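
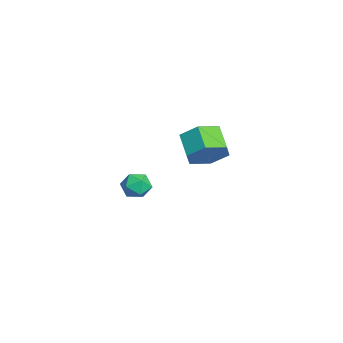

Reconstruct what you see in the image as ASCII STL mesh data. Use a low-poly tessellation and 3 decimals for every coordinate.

solid 
facet normal 0.820 0.163 -0.548
outer loop
vertex -1.257 0.666 3.067
vertex -1.862 0.851 2.217
vertex -1.592 1.65 2.859
endloop
endfacet
facet normal 0.477 0.334 0.813
outer loop
vertex -1.257 0.666 3.067
vertex -1.592 1.65 2.859
vertex -2.372 0.445 3.813
endloop
endfacet
facet normal 0.477 0.334 0.813
outer loop
vertex -2.372 0.445 3.813
vertex -1.592 1.65 2.859
vertex -2.707 1.429 3.605
endloop
endfacet
facet normal -0.820 -0.163 0.549
outer loop
vertex -2.372 0.445 3.813
vertex -2.707 1.429 3.605
vertex -2.978 0.629 2.963
endloop
endfacet
facet normal 0.821 0.163 -0.548
outer loop
vertex -1.592 1.65 2.859
vertex -1.862 0.851 2.217
vertex -2.197 1.835 2.008
endloop
endfacet
facet normal -0.035 0.971 0.236
outer loop
vertex -1.592 1.65 2.859
vertex -2.197 1.835 2.008
vertex -2.707 1.429 3.605
endloop
endfacet
facet normal -0.036 0.971 0.235
outer loop
vertex -2.707 1.429 3.605
vertex -2.197 1.835 2.008
vertex -3.313 1.613 2.754
endloop
endfacet
facet normal -0.820 -0.163 0.549
outer loop
vertex -2.707 1.429 3.605
vertex -3.313 1.613 2.754
vertex -2.978 0.629 2.963
endloop
endfacet
facet normal 0.820 0.162 -0.549
outer loop
vertex -2.197 1.835 2.008
vertex -1.862 0.851 2.217
vertex -2.468 1.035 1.367
endloop
endfacet
facet normal -0.512 0.636 -0.577
outer loop
vertex -2.197 1.835 2.008
vertex -2.468 1.035 1.367
vertex -3.313 1.613 2.754
endloop
endfacet
facet normal -0.512 0.636 -0.577
outer loop
vertex -3.313 1.613 2.754
vertex -2.468 1.035 1.367
vertex -3.583 0.814 2.113
endloop
endfacet
facet normal -0.820 -0.163 0.548
outer loop
vertex -3.313 1.613 2.754
vertex -3.583 0.814 2.113
vertex -2.978 0.629 2.963
endloop
endfacet
facet normal 0.820 0.163 -0.549
outer loop
vertex -2.468 1.035 1.367
vertex -1.862 0.851 2.217
vertex -2.133 0.051 1.575
endloop
endfacet
facet normal -0.477 -0.334 -0.813
outer loop
vertex -2.468 1.035 1.367
vertex -2.133 0.051 1.575
vertex -3.583 0.814 2.113
endloop
endfacet
facet normal -0.477 -0.334 -0.813
outer loop
vertex -3.583 0.814 2.113
vertex -2.133 0.051 1.575
vertex -3.248 -0.17 2.321
endloop
endfacet
facet normal -0.820 -0.163 0.548
outer loop
vertex -3.583 0.814 2.113
vertex -3.248 -0.17 2.321
vertex -2.978 0.629 2.963
endloop
endfacet
facet normal 0.820 0.163 -0.549
outer loop
vertex -2.133 0.051 1.575
vertex -1.862 0.851 2.217
vertex -1.527 -0.133 2.426
endloop
endfacet
facet normal 0.035 -0.971 -0.235
outer loop
vertex -2.133 0.051 1.575
vertex -1.527 -0.133 2.426
vertex -3.248 -0.17 2.321
endloop
endfacet
facet normal 0.035 -0.971 -0.236
outer loop
vertex -3.248 -0.17 2.321
vertex -1.527 -0.133 2.426
vertex -2.643 -0.355 3.172
endloop
endfacet
facet normal -0.821 -0.163 0.548
outer loop
vertex -3.248 -0.17 2.321
vertex -2.643 -0.355 3.172
vertex -2.978 0.629 2.963
endloop
endfacet
facet normal 0.820 0.163 -0.548
outer loop
vertex -1.527 -0.133 2.426
vertex -1.862 0.851 2.217
vertex -1.257 0.666 3.067
endloop
endfacet
facet normal 0.512 -0.636 0.577
outer loop
vertex -1.527 -0.133 2.426
vertex -1.257 0.666 3.067
vertex -2.643 -0.355 3.172
endloop
endfacet
facet normal 0.512 -0.636 0.577
outer loop
vertex -2.643 -0.355 3.172
vertex -1.257 0.666 3.067
vertex -2.372 0.445 3.813
endloop
endfacet
facet normal -0.820 -0.162 0.549
outer loop
vertex -2.643 -0.355 3.172
vertex -2.372 0.445 3.813
vertex -2.978 0.629 2.963
endloop
endfacet
facet normal 0.011 0.215 0.977
outer loop
vertex 2.719 -2.244 3.763
vertex 2.886 -2.934 3.913
vertex 3.414 -2.449 3.8
endloop
endfacet
facet normal 0.200 0.783 0.589
outer loop
vertex 2.719 -2.244 3.763
vertex 3.414 -2.449 3.8
vertex 3.196 -1.999 3.275
endloop
endfacet
facet normal -0.335 0.932 0.141
outer loop
vertex 2.719 -2.244 3.763
vertex 3.196 -1.999 3.275
vertex 2.533 -2.205 3.063
endloop
endfacet
facet normal -0.854 0.455 0.252
outer loop
vertex 2.719 -2.244 3.763
vertex 2.533 -2.205 3.063
vertex 2.342 -2.783 3.458
endloop
endfacet
facet normal -0.640 0.012 0.769
outer loop
vertex 2.719 -2.244 3.763
vertex 2.342 -2.783 3.458
vertex 2.886 -2.934 3.913
endloop
endfacet
facet normal 0.771 0.605 0.199
outer loop
vertex 3.196 -1.999 3.275
vertex 3.414 -2.449 3.8
vertex 3.658 -2.537 3.122
endloop
endfacet
facet normal 0.466 -0.314 0.827
outer loop
vertex 3.414 -2.449 3.8
vertex 2.886 -2.934 3.913
vertex 3.467 -3.115 3.517
endloop
endfacet
facet normal -0.588 -0.644 0.489
outer loop
vertex 2.886 -2.934 3.913
vertex 2.342 -2.783 3.458
vertex 2.804 -3.321 3.305
endloop
endfacet
facet normal -0.935 0.073 -0.346
outer loop
vertex 2.342 -2.783 3.458
vertex 2.533 -2.205 3.063
vertex 2.586 -2.871 2.78
endloop
endfacet
facet normal -0.095 0.846 -0.525
outer loop
vertex 2.533 -2.205 3.063
vertex 3.196 -1.999 3.275
vertex 3.114 -2.386 2.667
endloop
endfacet
facet normal 0.854 -0.455 -0.252
outer loop
vertex 3.281 -3.076 2.817
vertex 3.658 -2.537 3.122
vertex 3.467 -3.115 3.517
endloop
endfacet
facet normal 0.335 -0.932 -0.141
outer loop
vertex 3.281 -3.076 2.817
vertex 3.467 -3.115 3.517
vertex 2.804 -3.321 3.305
endloop
endfacet
facet normal -0.200 -0.783 -0.589
outer loop
vertex 3.281 -3.076 2.817
vertex 2.804 -3.321 3.305
vertex 2.586 -2.871 2.78
endloop
endfacet
facet normal -0.011 -0.215 -0.977
outer loop
vertex 3.281 -3.076 2.817
vertex 2.586 -2.871 2.78
vertex 3.114 -2.386 2.667
endloop
endfacet
facet normal 0.640 -0.012 -0.769
outer loop
vertex 3.281 -3.076 2.817
vertex 3.114 -2.386 2.667
vertex 3.658 -2.537 3.122
endloop
endfacet
facet normal 0.935 -0.073 0.346
outer loop
vertex 3.467 -3.115 3.517
vertex 3.658 -2.537 3.122
vertex 3.414 -2.449 3.8
endloop
endfacet
facet normal 0.095 -0.846 0.525
outer loop
vertex 2.804 -3.321 3.305
vertex 3.467 -3.115 3.517
vertex 2.886 -2.934 3.913
endloop
endfacet
facet normal -0.771 -0.605 -0.199
outer loop
vertex 2.586 -2.871 2.78
vertex 2.804 -3.321 3.305
vertex 2.342 -2.783 3.458
endloop
endfacet
facet normal -0.466 0.314 -0.827
outer loop
vertex 3.114 -2.386 2.667
vertex 2.586 -2.871 2.78
vertex 2.533 -2.205 3.063
endloop
endfacet
facet normal 0.588 0.644 -0.489
outer loop
vertex 3.658 -2.537 3.122
vertex 3.114 -2.386 2.667
vertex 3.196 -1.999 3.275
endloop
endfacet

endsolid


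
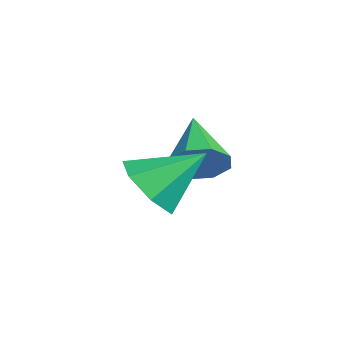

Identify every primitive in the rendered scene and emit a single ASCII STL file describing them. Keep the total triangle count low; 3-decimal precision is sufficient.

solid 
facet normal -0.125 -0.770 -0.626
outer loop
vertex 4.72 -2.862 -2.136
vertex 3.8 -2.676 -2.181
vertex 4.492 -2.346 -2.725
endloop
endfacet
facet normal 0.900 0.435 0.033
outer loop
vertex 4.72 -2.862 -2.136
vertex 4.492 -2.346 -2.725
vertex 4.0 -1.444 -1.179
endloop
endfacet
facet normal -0.126 -0.769 -0.626
outer loop
vertex 4.492 -2.346 -2.725
vertex 3.8 -2.676 -2.181
vertex 3.743 -2.078 -2.904
endloop
endfacet
facet normal 0.390 0.844 -0.368
outer loop
vertex 4.492 -2.346 -2.725
vertex 3.743 -2.078 -2.904
vertex 4.0 -1.444 -1.179
endloop
endfacet
facet normal -0.125 -0.769 -0.626
outer loop
vertex 3.743 -2.078 -2.904
vertex 3.8 -2.676 -2.181
vertex 3.036 -2.26 -2.539
endloop
endfacet
facet normal -0.369 0.889 -0.272
outer loop
vertex 3.743 -2.078 -2.904
vertex 3.036 -2.26 -2.539
vertex 4.0 -1.444 -1.179
endloop
endfacet
facet normal -0.126 -0.770 -0.626
outer loop
vertex 3.036 -2.26 -2.539
vertex 3.8 -2.676 -2.181
vertex 2.905 -2.755 -1.904
endloop
endfacet
facet normal -0.807 0.535 0.251
outer loop
vertex 3.036 -2.26 -2.539
vertex 2.905 -2.755 -1.904
vertex 4.0 -1.444 -1.179
endloop
endfacet
facet normal -0.126 -0.770 -0.626
outer loop
vertex 2.905 -2.755 -1.904
vertex 3.8 -2.676 -2.181
vertex 3.447 -3.19 -1.478
endloop
endfacet
facet normal -0.592 0.050 0.804
outer loop
vertex 2.905 -2.755 -1.904
vertex 3.447 -3.19 -1.478
vertex 4.0 -1.444 -1.179
endloop
endfacet
facet normal -0.126 -0.770 -0.626
outer loop
vertex 3.447 -3.19 -1.478
vertex 3.8 -2.676 -2.181
vertex 4.255 -3.238 -1.581
endloop
endfacet
facet normal 0.112 -0.202 0.973
outer loop
vertex 3.447 -3.19 -1.478
vertex 4.255 -3.238 -1.581
vertex 4.0 -1.444 -1.179
endloop
endfacet
facet normal -0.125 -0.770 -0.626
outer loop
vertex 4.255 -3.238 -1.581
vertex 3.8 -2.676 -2.181
vertex 4.72 -2.862 -2.136
endloop
endfacet
facet normal 0.776 -0.031 0.630
outer loop
vertex 4.255 -3.238 -1.581
vertex 4.72 -2.862 -2.136
vertex 4.0 -1.444 -1.179
endloop
endfacet
facet normal 0.849 -0.133 -0.512
outer loop
vertex 2.73 -1.6 -1.614
vertex 2.44 -1.194 -2.201
vertex 2.847 -1.024 -1.57
endloop
endfacet
facet normal 0.129 -0.102 0.986
outer loop
vertex 2.73 -1.6 -1.614
vertex 2.847 -1.024 -1.57
vertex 0.98 -0.966 -1.319
endloop
endfacet
facet normal 0.849 -0.132 -0.512
outer loop
vertex 2.847 -1.024 -1.57
vertex 2.44 -1.194 -2.201
vertex 2.725 -0.548 -1.895
endloop
endfacet
facet normal 0.126 0.581 0.804
outer loop
vertex 2.847 -1.024 -1.57
vertex 2.725 -0.548 -1.895
vertex 0.98 -0.966 -1.319
endloop
endfacet
facet normal 0.849 -0.132 -0.512
outer loop
vertex 2.725 -0.548 -1.895
vertex 2.44 -1.194 -2.201
vertex 2.436 -0.45 -2.399
endloop
endfacet
facet normal -0.141 0.954 0.266
outer loop
vertex 2.725 -0.548 -1.895
vertex 2.436 -0.45 -2.399
vertex 0.98 -0.966 -1.319
endloop
endfacet
facet normal 0.849 -0.132 -0.512
outer loop
vertex 2.436 -0.45 -2.399
vertex 2.44 -1.194 -2.201
vertex 2.149 -0.789 -2.787
endloop
endfacet
facet normal -0.516 0.797 -0.315
outer loop
vertex 2.436 -0.45 -2.399
vertex 2.149 -0.789 -2.787
vertex 0.98 -0.966 -1.319
endloop
endfacet
facet normal 0.848 -0.133 -0.513
outer loop
vertex 2.149 -0.789 -2.787
vertex 2.44 -1.194 -2.201
vertex 2.032 -1.365 -2.831
endloop
endfacet
facet normal -0.778 0.203 -0.595
outer loop
vertex 2.149 -0.789 -2.787
vertex 2.032 -1.365 -2.831
vertex 0.98 -0.966 -1.319
endloop
endfacet
facet normal 0.848 -0.133 -0.513
outer loop
vertex 2.032 -1.365 -2.831
vertex 2.44 -1.194 -2.201
vertex 2.154 -1.841 -2.506
endloop
endfacet
facet normal -0.774 -0.480 -0.412
outer loop
vertex 2.032 -1.365 -2.831
vertex 2.154 -1.841 -2.506
vertex 0.98 -0.966 -1.319
endloop
endfacet
facet normal 0.848 -0.134 -0.512
outer loop
vertex 2.154 -1.841 -2.506
vertex 2.44 -1.194 -2.201
vertex 2.443 -1.938 -2.002
endloop
endfacet
facet normal -0.507 -0.852 0.127
outer loop
vertex 2.154 -1.841 -2.506
vertex 2.443 -1.938 -2.002
vertex 0.98 -0.966 -1.319
endloop
endfacet
facet normal 0.849 -0.133 -0.512
outer loop
vertex 2.443 -1.938 -2.002
vertex 2.44 -1.194 -2.201
vertex 2.73 -1.6 -1.614
endloop
endfacet
facet normal -0.133 -0.696 0.705
outer loop
vertex 2.443 -1.938 -2.002
vertex 2.73 -1.6 -1.614
vertex 0.98 -0.966 -1.319
endloop
endfacet

endsolid


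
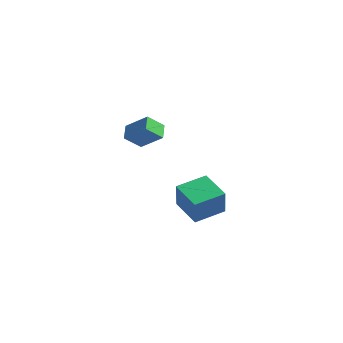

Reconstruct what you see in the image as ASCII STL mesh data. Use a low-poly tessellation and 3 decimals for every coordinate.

solid 
facet normal -0.571 0.664 0.483
outer loop
vertex -5.034 -2.583 3.761
vertex -3.667 -2.167 4.806
vertex -4.653 -1.61 2.875
endloop
endfacet
facet normal -0.772 -0.235 -0.590
outer loop
vertex -4.013 -2.353 2.334
vertex -5.034 -2.583 3.761
vertex -4.653 -1.61 2.875
endloop
endfacet
facet normal -0.571 0.664 0.483
outer loop
vertex -4.653 -1.61 2.875
vertex -3.667 -2.167 4.806
vertex -3.286 -1.194 3.92
endloop
endfacet
facet normal 0.278 0.710 -0.647
outer loop
vertex -3.286 -1.194 3.92
vertex -4.013 -2.353 2.334
vertex -4.653 -1.61 2.875
endloop
endfacet
facet normal -0.278 -0.710 0.647
outer loop
vertex -5.034 -2.583 3.761
vertex -3.027 -2.91 4.265
vertex -3.667 -2.167 4.806
endloop
endfacet
facet normal -0.772 -0.235 -0.590
outer loop
vertex -4.394 -3.326 3.22
vertex -5.034 -2.583 3.761
vertex -4.013 -2.353 2.334
endloop
endfacet
facet normal -0.278 -0.710 0.647
outer loop
vertex -4.394 -3.326 3.22
vertex -3.027 -2.91 4.265
vertex -5.034 -2.583 3.761
endloop
endfacet
facet normal 0.772 0.235 0.590
outer loop
vertex -3.667 -2.167 4.806
vertex -3.027 -2.91 4.265
vertex -3.286 -1.194 3.92
endloop
endfacet
facet normal 0.278 0.710 -0.647
outer loop
vertex -2.646 -1.937 3.379
vertex -4.013 -2.353 2.334
vertex -3.286 -1.194 3.92
endloop
endfacet
facet normal 0.772 0.235 0.590
outer loop
vertex -3.286 -1.194 3.92
vertex -3.027 -2.91 4.265
vertex -2.646 -1.937 3.379
endloop
endfacet
facet normal 0.571 -0.664 -0.483
outer loop
vertex -2.646 -1.937 3.379
vertex -4.394 -3.326 3.22
vertex -4.013 -2.353 2.334
endloop
endfacet
facet normal 0.571 -0.664 -0.483
outer loop
vertex -3.027 -2.91 4.265
vertex -4.394 -3.326 3.22
vertex -2.646 -1.937 3.379
endloop
endfacet
facet normal -0.928 0.201 0.315
outer loop
vertex -4.798 1.257 -2.45
vertex -4.222 3.241 -2.021
vertex -5.313 1.812 -4.323
endloop
endfacet
facet normal -0.273 -0.940 -0.204
outer loop
vertex -3.318 1.379 -4.999
vertex -4.798 1.257 -2.45
vertex -5.313 1.812 -4.323
endloop
endfacet
facet normal -0.928 0.202 0.314
outer loop
vertex -5.313 1.812 -4.323
vertex -4.222 3.241 -2.021
vertex -4.736 3.796 -3.894
endloop
endfacet
facet normal -0.255 0.275 -0.927
outer loop
vertex -4.736 3.796 -3.894
vertex -3.318 1.379 -4.999
vertex -5.313 1.812 -4.323
endloop
endfacet
facet normal 0.255 -0.274 0.927
outer loop
vertex -4.798 1.257 -2.45
vertex -2.227 2.808 -2.697
vertex -4.222 3.241 -2.021
endloop
endfacet
facet normal -0.273 -0.940 -0.204
outer loop
vertex -2.804 0.824 -3.126
vertex -4.798 1.257 -2.45
vertex -3.318 1.379 -4.999
endloop
endfacet
facet normal 0.255 -0.275 0.927
outer loop
vertex -2.804 0.824 -3.126
vertex -2.227 2.808 -2.697
vertex -4.798 1.257 -2.45
endloop
endfacet
facet normal 0.273 0.940 0.204
outer loop
vertex -4.222 3.241 -2.021
vertex -2.227 2.808 -2.697
vertex -4.736 3.796 -3.894
endloop
endfacet
facet normal -0.255 0.274 -0.927
outer loop
vertex -2.742 3.363 -4.57
vertex -3.318 1.379 -4.999
vertex -4.736 3.796 -3.894
endloop
endfacet
facet normal 0.273 0.940 0.203
outer loop
vertex -4.736 3.796 -3.894
vertex -2.227 2.808 -2.697
vertex -2.742 3.363 -4.57
endloop
endfacet
facet normal 0.928 -0.201 -0.314
outer loop
vertex -2.742 3.363 -4.57
vertex -2.804 0.824 -3.126
vertex -3.318 1.379 -4.999
endloop
endfacet
facet normal 0.927 -0.202 -0.315
outer loop
vertex -2.227 2.808 -2.697
vertex -2.804 0.824 -3.126
vertex -2.742 3.363 -4.57
endloop
endfacet

endsolid


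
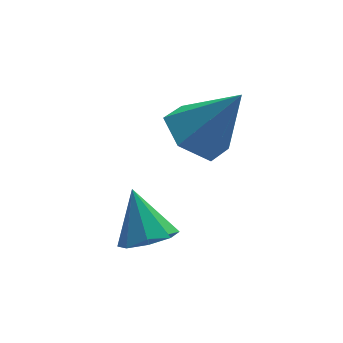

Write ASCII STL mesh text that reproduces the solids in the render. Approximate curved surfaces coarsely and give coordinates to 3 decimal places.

solid 
facet normal 0.094 -0.612 -0.785
outer loop
vertex -2.394 1.836 -2.133
vertex -2.924 1.539 -1.965
vertex -2.787 2.032 -2.333
endloop
endfacet
facet normal 0.476 0.876 -0.076
outer loop
vertex -2.394 1.836 -2.133
vertex -2.787 2.032 -2.333
vertex -3.036 2.281 -1.015
endloop
endfacet
facet normal 0.094 -0.612 -0.785
outer loop
vertex -2.787 2.032 -2.333
vertex -2.924 1.539 -1.965
vertex -3.26 1.939 -2.317
endloop
endfacet
facet normal -0.195 0.956 -0.218
outer loop
vertex -2.787 2.032 -2.333
vertex -3.26 1.939 -2.317
vertex -3.036 2.281 -1.015
endloop
endfacet
facet normal 0.093 -0.613 -0.785
outer loop
vertex -3.26 1.939 -2.317
vertex -2.924 1.539 -1.965
vertex -3.536 1.613 -2.095
endloop
endfacet
facet normal -0.774 0.633 -0.033
outer loop
vertex -3.26 1.939 -2.317
vertex -3.536 1.613 -2.095
vertex -3.036 2.281 -1.015
endloop
endfacet
facet normal 0.092 -0.613 -0.784
outer loop
vertex -3.536 1.613 -2.095
vertex -2.924 1.539 -1.965
vertex -3.454 1.243 -1.796
endloop
endfacet
facet normal -0.924 0.094 0.370
outer loop
vertex -3.536 1.613 -2.095
vertex -3.454 1.243 -1.796
vertex -3.036 2.281 -1.015
endloop
endfacet
facet normal 0.093 -0.614 -0.784
outer loop
vertex -3.454 1.243 -1.796
vertex -2.924 1.539 -1.965
vertex -3.061 1.047 -1.596
endloop
endfacet
facet normal -0.557 -0.345 0.756
outer loop
vertex -3.454 1.243 -1.796
vertex -3.061 1.047 -1.596
vertex -3.036 2.281 -1.015
endloop
endfacet
facet normal 0.091 -0.614 -0.784
outer loop
vertex -3.061 1.047 -1.596
vertex -2.924 1.539 -1.965
vertex -2.588 1.139 -1.613
endloop
endfacet
facet normal 0.115 -0.425 0.898
outer loop
vertex -3.061 1.047 -1.596
vertex -2.588 1.139 -1.613
vertex -3.036 2.281 -1.015
endloop
endfacet
facet normal 0.094 -0.612 -0.785
outer loop
vertex -2.588 1.139 -1.613
vertex -2.924 1.539 -1.965
vertex -2.312 1.466 -1.835
endloop
endfacet
facet normal 0.694 -0.101 0.713
outer loop
vertex -2.588 1.139 -1.613
vertex -2.312 1.466 -1.835
vertex -3.036 2.281 -1.015
endloop
endfacet
facet normal 0.094 -0.612 -0.785
outer loop
vertex -2.312 1.466 -1.835
vertex -2.924 1.539 -1.965
vertex -2.394 1.836 -2.133
endloop
endfacet
facet normal 0.844 0.437 0.311
outer loop
vertex -2.312 1.466 -1.835
vertex -2.394 1.836 -2.133
vertex -3.036 2.281 -1.015
endloop
endfacet
facet normal -0.543 0.184 -0.820
outer loop
vertex -0.954 3.515 -0.537
vertex -1.5 2.983 -0.295
vertex -1.566 3.75 -0.079
endloop
endfacet
facet normal 0.538 0.781 0.318
outer loop
vertex -0.954 3.515 -0.537
vertex -1.566 3.75 -0.079
vertex -0.66 2.697 0.975
endloop
endfacet
facet normal -0.542 0.184 -0.820
outer loop
vertex -1.566 3.75 -0.079
vertex -1.5 2.983 -0.295
vertex -2.112 3.219 0.163
endloop
endfacet
facet normal -0.225 0.586 0.779
outer loop
vertex -1.566 3.75 -0.079
vertex -2.112 3.219 0.163
vertex -0.66 2.697 0.975
endloop
endfacet
facet normal -0.542 0.185 -0.820
outer loop
vertex -2.112 3.219 0.163
vertex -1.5 2.983 -0.295
vertex -2.047 2.451 -0.053
endloop
endfacet
facet normal -0.542 -0.270 0.796
outer loop
vertex -2.112 3.219 0.163
vertex -2.047 2.451 -0.053
vertex -0.66 2.697 0.975
endloop
endfacet
facet normal -0.543 0.186 -0.819
outer loop
vertex -2.047 2.451 -0.053
vertex -1.5 2.983 -0.295
vertex -1.435 2.216 -0.512
endloop
endfacet
facet normal -0.095 -0.932 0.351
outer loop
vertex -2.047 2.451 -0.053
vertex -1.435 2.216 -0.512
vertex -0.66 2.697 0.975
endloop
endfacet
facet normal -0.542 0.186 -0.820
outer loop
vertex -1.435 2.216 -0.512
vertex -1.5 2.983 -0.295
vertex -0.888 2.748 -0.753
endloop
endfacet
facet normal 0.668 -0.736 -0.110
outer loop
vertex -1.435 2.216 -0.512
vertex -0.888 2.748 -0.753
vertex -0.66 2.697 0.975
endloop
endfacet
facet normal -0.543 0.184 -0.820
outer loop
vertex -0.888 2.748 -0.753
vertex -1.5 2.983 -0.295
vertex -0.954 3.515 -0.537
endloop
endfacet
facet normal 0.985 0.120 -0.126
outer loop
vertex -0.888 2.748 -0.753
vertex -0.954 3.515 -0.537
vertex -0.66 2.697 0.975
endloop
endfacet

endsolid


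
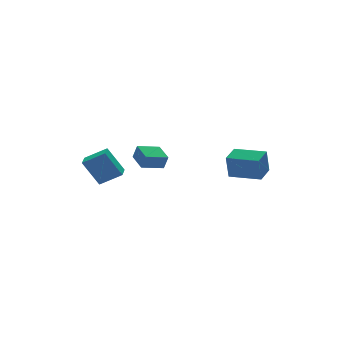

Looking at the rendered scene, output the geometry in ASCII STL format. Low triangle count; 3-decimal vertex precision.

solid 
facet normal -0.973 0.092 0.210
outer loop
vertex -1.204 0.244 -0.774
vertex -1.02 1.529 -0.486
vertex -1.365 0.455 -1.613
endloop
endfacet
facet normal -0.138 -0.966 -0.216
outer loop
vertex -0.06 0.331 -1.894
vertex -1.204 0.244 -0.774
vertex -1.365 0.455 -1.613
endloop
endfacet
facet normal -0.973 0.093 0.209
outer loop
vertex -1.365 0.455 -1.613
vertex -1.02 1.529 -0.486
vertex -1.18 1.74 -1.325
endloop
endfacet
facet normal -0.183 0.240 -0.953
outer loop
vertex -1.18 1.74 -1.325
vertex -0.06 0.331 -1.894
vertex -1.365 0.455 -1.613
endloop
endfacet
facet normal 0.183 -0.240 0.954
outer loop
vertex -1.204 0.244 -0.774
vertex 0.285 1.405 -0.767
vertex -1.02 1.529 -0.486
endloop
endfacet
facet normal -0.139 -0.966 -0.217
outer loop
vertex 0.1 0.12 -1.055
vertex -1.204 0.244 -0.774
vertex -0.06 0.331 -1.894
endloop
endfacet
facet normal 0.183 -0.240 0.953
outer loop
vertex 0.1 0.12 -1.055
vertex 0.285 1.405 -0.767
vertex -1.204 0.244 -0.774
endloop
endfacet
facet normal 0.138 0.966 0.217
outer loop
vertex -1.02 1.529 -0.486
vertex 0.285 1.405 -0.767
vertex -1.18 1.74 -1.325
endloop
endfacet
facet normal -0.183 0.240 -0.953
outer loop
vertex 0.124 1.616 -1.606
vertex -0.06 0.331 -1.894
vertex -1.18 1.74 -1.325
endloop
endfacet
facet normal 0.139 0.966 0.216
outer loop
vertex -1.18 1.74 -1.325
vertex 0.285 1.405 -0.767
vertex 0.124 1.616 -1.606
endloop
endfacet
facet normal 0.974 -0.093 -0.209
outer loop
vertex 0.124 1.616 -1.606
vertex 0.1 0.12 -1.055
vertex -0.06 0.331 -1.894
endloop
endfacet
facet normal 0.973 -0.093 -0.210
outer loop
vertex 0.285 1.405 -0.767
vertex 0.1 0.12 -1.055
vertex 0.124 1.616 -1.606
endloop
endfacet
facet normal -0.569 -0.821 0.047
outer loop
vertex -2.682 0.128 -1.751
vertex -3.394 0.709 -0.227
vertex -3.709 0.798 -2.487
endloop
endfacet
facet normal 0.401 -0.326 -0.856
outer loop
vertex -3.146 1.611 -2.533
vertex -2.682 0.128 -1.751
vertex -3.709 0.798 -2.487
endloop
endfacet
facet normal -0.569 -0.821 0.047
outer loop
vertex -3.709 0.798 -2.487
vertex -3.394 0.709 -0.227
vertex -4.422 1.379 -0.962
endloop
endfacet
facet normal -0.718 0.468 -0.514
outer loop
vertex -4.422 1.379 -0.962
vertex -3.146 1.611 -2.533
vertex -3.709 0.798 -2.487
endloop
endfacet
facet normal 0.718 -0.468 0.514
outer loop
vertex -2.682 0.128 -1.751
vertex -2.831 1.522 -0.273
vertex -3.394 0.709 -0.227
endloop
endfacet
facet normal 0.400 -0.327 -0.857
outer loop
vertex -2.118 0.941 -1.798
vertex -2.682 0.128 -1.751
vertex -3.146 1.611 -2.533
endloop
endfacet
facet normal 0.718 -0.469 0.514
outer loop
vertex -2.118 0.941 -1.798
vertex -2.831 1.522 -0.273
vertex -2.682 0.128 -1.751
endloop
endfacet
facet normal -0.400 0.326 0.857
outer loop
vertex -3.394 0.709 -0.227
vertex -2.831 1.522 -0.273
vertex -4.422 1.379 -0.962
endloop
endfacet
facet normal -0.718 0.469 -0.514
outer loop
vertex -3.858 2.192 -1.009
vertex -3.146 1.611 -2.533
vertex -4.422 1.379 -0.962
endloop
endfacet
facet normal -0.400 0.327 0.856
outer loop
vertex -4.422 1.379 -0.962
vertex -2.831 1.522 -0.273
vertex -3.858 2.192 -1.009
endloop
endfacet
facet normal 0.569 0.821 -0.047
outer loop
vertex -3.858 2.192 -1.009
vertex -2.118 0.941 -1.798
vertex -3.146 1.611 -2.533
endloop
endfacet
facet normal 0.569 0.821 -0.047
outer loop
vertex -2.831 1.522 -0.273
vertex -2.118 0.941 -1.798
vertex -3.858 2.192 -1.009
endloop
endfacet
facet normal -0.783 -0.601 -0.161
outer loop
vertex 3.247 -3.89 -0.502
vertex 2.14 -2.423 -0.6
vertex 3.481 -3.809 -1.941
endloop
endfacet
facet normal 0.601 -0.797 0.053
outer loop
vertex 4.46 -3.057 -1.74
vertex 3.247 -3.89 -0.502
vertex 3.481 -3.809 -1.941
endloop
endfacet
facet normal -0.783 -0.601 -0.162
outer loop
vertex 3.481 -3.809 -1.941
vertex 2.14 -2.423 -0.6
vertex 2.375 -2.342 -2.039
endloop
endfacet
facet normal 0.160 0.055 -0.986
outer loop
vertex 2.375 -2.342 -2.039
vertex 4.46 -3.057 -1.74
vertex 3.481 -3.809 -1.941
endloop
endfacet
facet normal -0.160 -0.055 0.986
outer loop
vertex 3.247 -3.89 -0.502
vertex 3.119 -1.671 -0.399
vertex 2.14 -2.423 -0.6
endloop
endfacet
facet normal 0.602 -0.797 0.053
outer loop
vertex 4.225 -3.138 -0.301
vertex 3.247 -3.89 -0.502
vertex 4.46 -3.057 -1.74
endloop
endfacet
facet normal -0.160 -0.055 0.986
outer loop
vertex 4.225 -3.138 -0.301
vertex 3.119 -1.671 -0.399
vertex 3.247 -3.89 -0.502
endloop
endfacet
facet normal -0.601 0.797 -0.053
outer loop
vertex 2.14 -2.423 -0.6
vertex 3.119 -1.671 -0.399
vertex 2.375 -2.342 -2.039
endloop
endfacet
facet normal 0.160 0.055 -0.986
outer loop
vertex 3.353 -1.59 -1.838
vertex 4.46 -3.057 -1.74
vertex 2.375 -2.342 -2.039
endloop
endfacet
facet normal -0.602 0.797 -0.053
outer loop
vertex 2.375 -2.342 -2.039
vertex 3.119 -1.671 -0.399
vertex 3.353 -1.59 -1.838
endloop
endfacet
facet normal 0.783 0.601 0.162
outer loop
vertex 3.353 -1.59 -1.838
vertex 4.225 -3.138 -0.301
vertex 4.46 -3.057 -1.74
endloop
endfacet
facet normal 0.783 0.601 0.161
outer loop
vertex 3.119 -1.671 -0.399
vertex 4.225 -3.138 -0.301
vertex 3.353 -1.59 -1.838
endloop
endfacet

endsolid


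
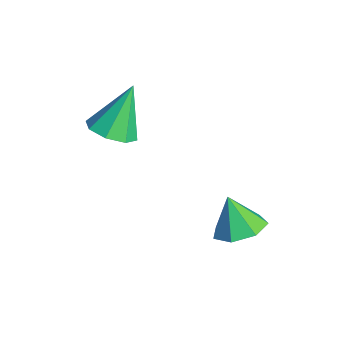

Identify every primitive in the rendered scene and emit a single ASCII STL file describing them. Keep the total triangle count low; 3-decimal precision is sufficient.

solid 
facet normal 0.230 -0.468 -0.853
outer loop
vertex -0.841 -2.738 1.711
vertex -1.593 -2.281 1.257
vertex -0.636 -2.076 1.403
endloop
endfacet
facet normal 0.769 0.058 0.637
outer loop
vertex -0.841 -2.738 1.711
vertex -0.636 -2.076 1.403
vertex -2.087 -1.279 3.083
endloop
endfacet
facet normal 0.230 -0.468 -0.853
outer loop
vertex -0.636 -2.076 1.403
vertex -1.593 -2.281 1.257
vertex -0.991 -1.534 1.01
endloop
endfacet
facet normal 0.694 0.661 0.285
outer loop
vertex -0.636 -2.076 1.403
vertex -0.991 -1.534 1.01
vertex -2.087 -1.279 3.083
endloop
endfacet
facet normal 0.230 -0.468 -0.853
outer loop
vertex -0.991 -1.534 1.01
vertex -1.593 -2.281 1.257
vertex -1.699 -1.43 0.762
endloop
endfacet
facet normal 0.158 0.987 -0.038
outer loop
vertex -0.991 -1.534 1.01
vertex -1.699 -1.43 0.762
vertex -2.087 -1.279 3.083
endloop
endfacet
facet normal 0.231 -0.468 -0.853
outer loop
vertex -1.699 -1.43 0.762
vertex -1.593 -2.281 1.257
vertex -2.345 -1.824 0.803
endloop
endfacet
facet normal -0.522 0.841 -0.142
outer loop
vertex -1.699 -1.43 0.762
vertex -2.345 -1.824 0.803
vertex -2.087 -1.279 3.083
endloop
endfacet
facet normal 0.230 -0.469 -0.853
outer loop
vertex -2.345 -1.824 0.803
vertex -1.593 -2.281 1.257
vertex -2.551 -2.485 1.111
endloop
endfacet
facet normal -0.950 0.311 0.033
outer loop
vertex -2.345 -1.824 0.803
vertex -2.551 -2.485 1.111
vertex -2.087 -1.279 3.083
endloop
endfacet
facet normal 0.230 -0.468 -0.853
outer loop
vertex -2.551 -2.485 1.111
vertex -1.593 -2.281 1.257
vertex -2.196 -3.027 1.504
endloop
endfacet
facet normal -0.875 -0.294 0.385
outer loop
vertex -2.551 -2.485 1.111
vertex -2.196 -3.027 1.504
vertex -2.087 -1.279 3.083
endloop
endfacet
facet normal 0.230 -0.468 -0.853
outer loop
vertex -2.196 -3.027 1.504
vertex -1.593 -2.281 1.257
vertex -1.487 -3.131 1.752
endloop
endfacet
facet normal -0.339 -0.619 0.709
outer loop
vertex -2.196 -3.027 1.504
vertex -1.487 -3.131 1.752
vertex -2.087 -1.279 3.083
endloop
endfacet
facet normal 0.231 -0.468 -0.853
outer loop
vertex -1.487 -3.131 1.752
vertex -1.593 -2.281 1.257
vertex -0.841 -2.738 1.711
endloop
endfacet
facet normal 0.340 -0.474 0.812
outer loop
vertex -1.487 -3.131 1.752
vertex -0.841 -2.738 1.711
vertex -2.087 -1.279 3.083
endloop
endfacet
facet normal 0.416 0.162 -0.895
outer loop
vertex 3.278 1.274 -1.324
vertex 2.382 1.051 -1.781
vertex 2.728 1.965 -1.455
endloop
endfacet
facet normal 0.350 0.436 0.829
outer loop
vertex 3.278 1.274 -1.324
vertex 2.728 1.965 -1.455
vertex 1.758 0.809 -0.439
endloop
endfacet
facet normal 0.416 0.162 -0.895
outer loop
vertex 2.728 1.965 -1.455
vertex 2.382 1.051 -1.781
vertex 1.917 1.969 -1.831
endloop
endfacet
facet normal -0.273 0.754 0.597
outer loop
vertex 2.728 1.965 -1.455
vertex 1.917 1.969 -1.831
vertex 1.758 0.809 -0.439
endloop
endfacet
facet normal 0.417 0.162 -0.894
outer loop
vertex 1.917 1.969 -1.831
vertex 2.382 1.051 -1.781
vertex 1.457 1.282 -2.17
endloop
endfacet
facet normal -0.856 0.441 0.269
outer loop
vertex 1.917 1.969 -1.831
vertex 1.457 1.282 -2.17
vertex 1.758 0.809 -0.439
endloop
endfacet
facet normal 0.417 0.162 -0.894
outer loop
vertex 1.457 1.282 -2.17
vertex 2.382 1.051 -1.781
vertex 1.694 0.421 -2.216
endloop
endfacet
facet normal -0.959 -0.269 0.093
outer loop
vertex 1.457 1.282 -2.17
vertex 1.694 0.421 -2.216
vertex 1.758 0.809 -0.439
endloop
endfacet
facet normal 0.417 0.162 -0.894
outer loop
vertex 1.694 0.421 -2.216
vertex 2.382 1.051 -1.781
vertex 2.449 0.035 -1.934
endloop
endfacet
facet normal -0.504 -0.840 0.201
outer loop
vertex 1.694 0.421 -2.216
vertex 2.449 0.035 -1.934
vertex 1.758 0.809 -0.439
endloop
endfacet
facet normal 0.417 0.162 -0.895
outer loop
vertex 2.449 0.035 -1.934
vertex 2.382 1.051 -1.781
vertex 3.154 0.414 -1.537
endloop
endfacet
facet normal 0.165 -0.843 0.512
outer loop
vertex 2.449 0.035 -1.934
vertex 3.154 0.414 -1.537
vertex 1.758 0.809 -0.439
endloop
endfacet
facet normal 0.416 0.162 -0.895
outer loop
vertex 3.154 0.414 -1.537
vertex 2.382 1.051 -1.781
vertex 3.278 1.274 -1.324
endloop
endfacet
facet normal 0.545 -0.275 0.792
outer loop
vertex 3.154 0.414 -1.537
vertex 3.278 1.274 -1.324
vertex 1.758 0.809 -0.439
endloop
endfacet

endsolid


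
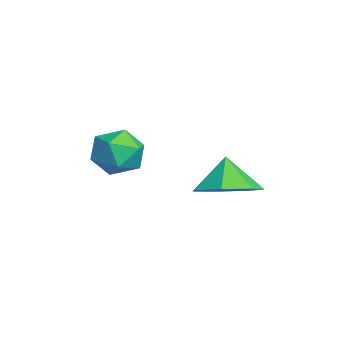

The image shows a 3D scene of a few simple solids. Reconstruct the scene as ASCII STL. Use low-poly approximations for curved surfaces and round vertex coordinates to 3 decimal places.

solid 
facet normal 0.467 -0.039 -0.883
outer loop
vertex 0.205 3.79 3.016
vertex -0.562 3.217 2.635
vertex -0.468 4.243 2.64
endloop
endfacet
facet normal 0.078 0.703 0.707
outer loop
vertex 0.205 3.79 3.016
vertex -0.468 4.243 2.64
vertex -1.118 3.263 3.685
endloop
endfacet
facet normal 0.468 -0.039 -0.883
outer loop
vertex -0.468 4.243 2.64
vertex -0.562 3.217 2.635
vertex -1.211 3.923 2.26
endloop
endfacet
facet normal -0.524 0.759 0.386
outer loop
vertex -0.468 4.243 2.64
vertex -1.211 3.923 2.26
vertex -1.118 3.263 3.685
endloop
endfacet
facet normal 0.468 -0.038 -0.883
outer loop
vertex -1.211 3.923 2.26
vertex -0.562 3.217 2.635
vertex -1.465 3.072 2.162
endloop
endfacet
facet normal -0.948 0.262 0.183
outer loop
vertex -1.211 3.923 2.26
vertex -1.465 3.072 2.162
vertex -1.118 3.263 3.685
endloop
endfacet
facet normal 0.468 -0.038 -0.883
outer loop
vertex -1.465 3.072 2.162
vertex -0.562 3.217 2.635
vertex -1.039 2.33 2.42
endloop
endfacet
facet normal -0.875 -0.415 0.251
outer loop
vertex -1.465 3.072 2.162
vertex -1.039 2.33 2.42
vertex -1.118 3.263 3.685
endloop
endfacet
facet normal 0.468 -0.038 -0.883
outer loop
vertex -1.039 2.33 2.42
vertex -0.562 3.217 2.635
vertex -0.253 2.256 2.84
endloop
endfacet
facet normal -0.360 -0.761 0.539
outer loop
vertex -1.039 2.33 2.42
vertex -0.253 2.256 2.84
vertex -1.118 3.263 3.685
endloop
endfacet
facet normal 0.468 -0.038 -0.883
outer loop
vertex -0.253 2.256 2.84
vertex -0.562 3.217 2.635
vertex 0.3 2.906 3.105
endloop
endfacet
facet normal 0.209 -0.517 0.830
outer loop
vertex -0.253 2.256 2.84
vertex 0.3 2.906 3.105
vertex -1.118 3.263 3.685
endloop
endfacet
facet normal 0.468 -0.039 -0.883
outer loop
vertex 0.3 2.906 3.105
vertex -0.562 3.217 2.635
vertex 0.205 3.79 3.016
endloop
endfacet
facet normal 0.404 0.135 0.905
outer loop
vertex 0.3 2.906 3.105
vertex 0.205 3.79 3.016
vertex -1.118 3.263 3.685
endloop
endfacet
facet normal -0.634 0.545 0.549
outer loop
vertex -2.547 1.169 3.634
vertex -3.07 0.452 3.742
vertex -2.416 0.622 4.328
endloop
endfacet
facet normal 0.034 0.788 0.615
outer loop
vertex -2.547 1.169 3.634
vertex -2.416 0.622 4.328
vertex -1.717 0.945 3.875
endloop
endfacet
facet normal 0.270 0.962 -0.036
outer loop
vertex -2.547 1.169 3.634
vertex -1.717 0.945 3.875
vertex -1.938 0.975 3.009
endloop
endfacet
facet normal -0.252 0.827 -0.502
outer loop
vertex -2.547 1.169 3.634
vertex -1.938 0.975 3.009
vertex -2.774 0.671 2.928
endloop
endfacet
facet normal -0.810 0.569 -0.141
outer loop
vertex -2.547 1.169 3.634
vertex -2.774 0.671 2.928
vertex -3.07 0.452 3.742
endloop
endfacet
facet normal 0.441 0.254 0.861
outer loop
vertex -1.717 0.945 3.875
vertex -2.416 0.622 4.328
vertex -1.726 0.089 4.132
endloop
endfacet
facet normal -0.641 -0.138 0.755
outer loop
vertex -2.416 0.622 4.328
vertex -3.07 0.452 3.742
vertex -2.562 -0.215 4.051
endloop
endfacet
facet normal -0.926 -0.099 -0.364
outer loop
vertex -3.07 0.452 3.742
vertex -2.774 0.671 2.928
vertex -2.783 -0.185 3.185
endloop
endfacet
facet normal -0.024 0.318 -0.948
outer loop
vertex -2.774 0.671 2.928
vertex -1.938 0.975 3.009
vertex -2.084 0.138 2.732
endloop
endfacet
facet normal 0.822 0.537 -0.191
outer loop
vertex -1.938 0.975 3.009
vertex -1.717 0.945 3.875
vertex -1.43 0.308 3.318
endloop
endfacet
facet normal 0.252 -0.827 0.502
outer loop
vertex -1.953 -0.409 3.426
vertex -1.726 0.089 4.132
vertex -2.562 -0.215 4.051
endloop
endfacet
facet normal -0.270 -0.962 0.036
outer loop
vertex -1.953 -0.409 3.426
vertex -2.562 -0.215 4.051
vertex -2.783 -0.185 3.185
endloop
endfacet
facet normal -0.034 -0.788 -0.615
outer loop
vertex -1.953 -0.409 3.426
vertex -2.783 -0.185 3.185
vertex -2.084 0.138 2.732
endloop
endfacet
facet normal 0.634 -0.545 -0.549
outer loop
vertex -1.953 -0.409 3.426
vertex -2.084 0.138 2.732
vertex -1.43 0.308 3.318
endloop
endfacet
facet normal 0.810 -0.569 0.141
outer loop
vertex -1.953 -0.409 3.426
vertex -1.43 0.308 3.318
vertex -1.726 0.089 4.132
endloop
endfacet
facet normal 0.024 -0.318 0.948
outer loop
vertex -2.562 -0.215 4.051
vertex -1.726 0.089 4.132
vertex -2.416 0.622 4.328
endloop
endfacet
facet normal -0.822 -0.537 0.191
outer loop
vertex -2.783 -0.185 3.185
vertex -2.562 -0.215 4.051
vertex -3.07 0.452 3.742
endloop
endfacet
facet normal -0.441 -0.254 -0.861
outer loop
vertex -2.084 0.138 2.732
vertex -2.783 -0.185 3.185
vertex -2.774 0.671 2.928
endloop
endfacet
facet normal 0.641 0.138 -0.755
outer loop
vertex -1.43 0.308 3.318
vertex -2.084 0.138 2.732
vertex -1.938 0.975 3.009
endloop
endfacet
facet normal 0.926 0.099 0.364
outer loop
vertex -1.726 0.089 4.132
vertex -1.43 0.308 3.318
vertex -1.717 0.945 3.875
endloop
endfacet

endsolid


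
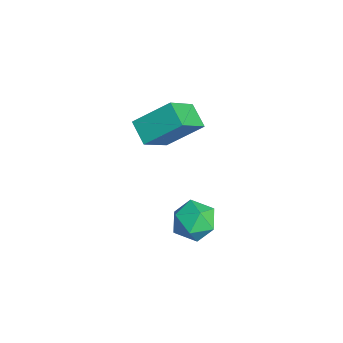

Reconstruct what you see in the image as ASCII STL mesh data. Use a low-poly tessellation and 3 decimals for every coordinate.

solid 
facet normal -0.173 0.465 0.868
outer loop
vertex 0.302 3.121 -0.131
vertex -0.187 2.327 0.197
vertex 0.786 2.406 0.349
endloop
endfacet
facet normal 0.441 0.687 0.578
outer loop
vertex 0.302 3.121 -0.131
vertex 0.786 2.406 0.349
vertex 1.188 2.822 -0.452
endloop
endfacet
facet normal 0.297 0.952 -0.067
outer loop
vertex 0.302 3.121 -0.131
vertex 1.188 2.822 -0.452
vertex 0.464 3.002 -1.099
endloop
endfacet
facet normal -0.406 0.896 -0.178
outer loop
vertex 0.302 3.121 -0.131
vertex 0.464 3.002 -1.099
vertex -0.387 2.696 -0.698
endloop
endfacet
facet normal -0.697 0.595 0.401
outer loop
vertex 0.302 3.121 -0.131
vertex -0.387 2.696 -0.698
vertex -0.187 2.327 0.197
endloop
endfacet
facet normal 0.862 0.118 0.494
outer loop
vertex 1.188 2.822 -0.452
vertex 0.786 2.406 0.349
vertex 1.247 1.844 -0.322
endloop
endfacet
facet normal -0.131 -0.240 0.962
outer loop
vertex 0.786 2.406 0.349
vertex -0.187 2.327 0.197
vertex 0.396 1.538 0.079
endloop
endfacet
facet normal -0.978 -0.032 0.206
outer loop
vertex -0.187 2.327 0.197
vertex -0.387 2.696 -0.698
vertex -0.328 1.718 -0.568
endloop
endfacet
facet normal -0.508 0.456 -0.731
outer loop
vertex -0.387 2.696 -0.698
vertex 0.464 3.002 -1.099
vertex 0.074 2.134 -1.369
endloop
endfacet
facet normal 0.629 0.547 -0.552
outer loop
vertex 0.464 3.002 -1.099
vertex 1.188 2.822 -0.452
vertex 1.047 2.213 -1.217
endloop
endfacet
facet normal 0.406 -0.896 0.178
outer loop
vertex 0.558 1.419 -0.889
vertex 1.247 1.844 -0.322
vertex 0.396 1.538 0.079
endloop
endfacet
facet normal -0.297 -0.952 0.067
outer loop
vertex 0.558 1.419 -0.889
vertex 0.396 1.538 0.079
vertex -0.328 1.718 -0.568
endloop
endfacet
facet normal -0.441 -0.687 -0.578
outer loop
vertex 0.558 1.419 -0.889
vertex -0.328 1.718 -0.568
vertex 0.074 2.134 -1.369
endloop
endfacet
facet normal 0.173 -0.465 -0.868
outer loop
vertex 0.558 1.419 -0.889
vertex 0.074 2.134 -1.369
vertex 1.047 2.213 -1.217
endloop
endfacet
facet normal 0.697 -0.595 -0.401
outer loop
vertex 0.558 1.419 -0.889
vertex 1.047 2.213 -1.217
vertex 1.247 1.844 -0.322
endloop
endfacet
facet normal 0.508 -0.456 0.731
outer loop
vertex 0.396 1.538 0.079
vertex 1.247 1.844 -0.322
vertex 0.786 2.406 0.349
endloop
endfacet
facet normal -0.629 -0.547 0.552
outer loop
vertex -0.328 1.718 -0.568
vertex 0.396 1.538 0.079
vertex -0.187 2.327 0.197
endloop
endfacet
facet normal -0.862 -0.118 -0.494
outer loop
vertex 0.074 2.134 -1.369
vertex -0.328 1.718 -0.568
vertex -0.387 2.696 -0.698
endloop
endfacet
facet normal 0.131 0.240 -0.962
outer loop
vertex 1.047 2.213 -1.217
vertex 0.074 2.134 -1.369
vertex 0.464 3.002 -1.099
endloop
endfacet
facet normal 0.978 0.032 -0.206
outer loop
vertex 1.247 1.844 -0.322
vertex 1.047 2.213 -1.217
vertex 1.188 2.822 -0.452
endloop
endfacet
facet normal -0.878 -0.152 0.454
outer loop
vertex -2.038 0.574 3.918
vertex -1.718 1.993 5.012
vertex -2.874 1.716 2.681
endloop
endfacet
facet normal -0.176 -0.780 -0.601
outer loop
vertex -1.882 1.887 2.168
vertex -2.038 0.574 3.918
vertex -2.874 1.716 2.681
endloop
endfacet
facet normal -0.878 -0.152 0.454
outer loop
vertex -2.874 1.716 2.681
vertex -1.718 1.993 5.012
vertex -2.554 3.135 3.775
endloop
endfacet
facet normal -0.445 0.608 -0.658
outer loop
vertex -2.554 3.135 3.775
vertex -1.882 1.887 2.168
vertex -2.874 1.716 2.681
endloop
endfacet
facet normal 0.445 -0.608 0.658
outer loop
vertex -2.038 0.574 3.918
vertex -0.726 2.164 4.499
vertex -1.718 1.993 5.012
endloop
endfacet
facet normal -0.176 -0.780 -0.601
outer loop
vertex -1.046 0.745 3.405
vertex -2.038 0.574 3.918
vertex -1.882 1.887 2.168
endloop
endfacet
facet normal 0.445 -0.608 0.658
outer loop
vertex -1.046 0.745 3.405
vertex -0.726 2.164 4.499
vertex -2.038 0.574 3.918
endloop
endfacet
facet normal 0.176 0.780 0.601
outer loop
vertex -1.718 1.993 5.012
vertex -0.726 2.164 4.499
vertex -2.554 3.135 3.775
endloop
endfacet
facet normal -0.445 0.608 -0.658
outer loop
vertex -1.562 3.306 3.262
vertex -1.882 1.887 2.168
vertex -2.554 3.135 3.775
endloop
endfacet
facet normal 0.176 0.780 0.601
outer loop
vertex -2.554 3.135 3.775
vertex -0.726 2.164 4.499
vertex -1.562 3.306 3.262
endloop
endfacet
facet normal 0.878 0.152 -0.454
outer loop
vertex -1.562 3.306 3.262
vertex -1.046 0.745 3.405
vertex -1.882 1.887 2.168
endloop
endfacet
facet normal 0.878 0.152 -0.454
outer loop
vertex -0.726 2.164 4.499
vertex -1.046 0.745 3.405
vertex -1.562 3.306 3.262
endloop
endfacet

endsolid


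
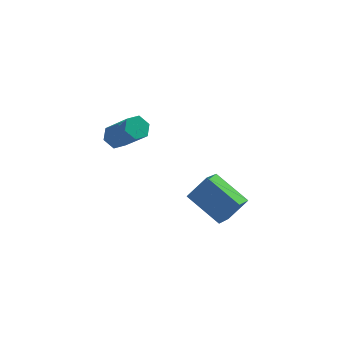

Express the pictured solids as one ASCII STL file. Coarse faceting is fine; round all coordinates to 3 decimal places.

solid 
facet normal -0.560 0.731 0.389
outer loop
vertex 0.572 -1.055 3.581
vertex 1.233 -0.014 2.577
vertex -0.302 -1.289 2.762
endloop
endfacet
facet normal -0.416 -0.654 0.631
outer loop
vertex 0.707 -2.606 2.063
vertex 0.572 -1.055 3.581
vertex -0.302 -1.289 2.762
endloop
endfacet
facet normal -0.561 0.731 0.388
outer loop
vertex -0.302 -1.289 2.762
vertex 1.233 -0.014 2.577
vertex 0.36 -0.249 1.758
endloop
endfacet
facet normal -0.716 -0.192 -0.671
outer loop
vertex 0.36 -0.249 1.758
vertex 0.707 -2.606 2.063
vertex -0.302 -1.289 2.762
endloop
endfacet
facet normal 0.716 0.192 0.671
outer loop
vertex 0.572 -1.055 3.581
vertex 2.242 -1.331 1.878
vertex 1.233 -0.014 2.577
endloop
endfacet
facet normal -0.416 -0.654 0.631
outer loop
vertex 1.58 -2.371 2.882
vertex 0.572 -1.055 3.581
vertex 0.707 -2.606 2.063
endloop
endfacet
facet normal 0.716 0.192 0.671
outer loop
vertex 1.58 -2.371 2.882
vertex 2.242 -1.331 1.878
vertex 0.572 -1.055 3.581
endloop
endfacet
facet normal 0.416 0.654 -0.631
outer loop
vertex 1.233 -0.014 2.577
vertex 2.242 -1.331 1.878
vertex 0.36 -0.249 1.758
endloop
endfacet
facet normal -0.716 -0.192 -0.671
outer loop
vertex 1.368 -1.565 1.059
vertex 0.707 -2.606 2.063
vertex 0.36 -0.249 1.758
endloop
endfacet
facet normal 0.416 0.654 -0.631
outer loop
vertex 0.36 -0.249 1.758
vertex 2.242 -1.331 1.878
vertex 1.368 -1.565 1.059
endloop
endfacet
facet normal 0.561 -0.731 -0.388
outer loop
vertex 1.368 -1.565 1.059
vertex 1.58 -2.371 2.882
vertex 0.707 -2.606 2.063
endloop
endfacet
facet normal 0.560 -0.732 -0.389
outer loop
vertex 2.242 -1.331 1.878
vertex 1.58 -2.371 2.882
vertex 1.368 -1.565 1.059
endloop
endfacet
facet normal -0.373 0.518 -0.770
outer loop
vertex -1.819 3.434 1.744
vertex -2.185 3.738 2.126
vertex -1.628 3.953 2.001
endloop
endfacet
facet normal 0.874 -0.084 -0.479
outer loop
vertex -1.819 3.434 1.744
vertex -1.628 3.953 2.001
vertex -1.089 2.419 3.253
endloop
endfacet
facet normal 0.874 -0.084 -0.479
outer loop
vertex -1.089 2.419 3.253
vertex -1.628 3.953 2.001
vertex -0.898 2.938 3.51
endloop
endfacet
facet normal 0.372 -0.518 0.770
outer loop
vertex -1.089 2.419 3.253
vertex -0.898 2.938 3.51
vertex -1.455 2.722 3.634
endloop
endfacet
facet normal -0.373 0.518 -0.770
outer loop
vertex -1.628 3.953 2.001
vertex -2.185 3.738 2.126
vertex -1.995 4.257 2.383
endloop
endfacet
facet normal 0.707 0.696 0.126
outer loop
vertex -1.628 3.953 2.001
vertex -1.995 4.257 2.383
vertex -0.898 2.938 3.51
endloop
endfacet
facet normal 0.707 0.696 0.126
outer loop
vertex -0.898 2.938 3.51
vertex -1.995 4.257 2.383
vertex -1.264 3.241 3.892
endloop
endfacet
facet normal 0.373 -0.519 0.769
outer loop
vertex -0.898 2.938 3.51
vertex -1.264 3.241 3.892
vertex -1.455 2.722 3.634
endloop
endfacet
facet normal -0.373 0.518 -0.770
outer loop
vertex -1.995 4.257 2.383
vertex -2.185 3.738 2.126
vertex -2.551 4.041 2.507
endloop
endfacet
facet normal -0.167 0.778 0.605
outer loop
vertex -1.995 4.257 2.383
vertex -2.551 4.041 2.507
vertex -1.264 3.241 3.892
endloop
endfacet
facet normal -0.166 0.779 0.604
outer loop
vertex -1.264 3.241 3.892
vertex -2.551 4.041 2.507
vertex -1.821 3.026 4.016
endloop
endfacet
facet normal 0.372 -0.519 0.769
outer loop
vertex -1.264 3.241 3.892
vertex -1.821 3.026 4.016
vertex -1.455 2.722 3.634
endloop
endfacet
facet normal -0.372 0.518 -0.770
outer loop
vertex -2.551 4.041 2.507
vertex -2.185 3.738 2.126
vertex -2.742 3.522 2.25
endloop
endfacet
facet normal -0.874 0.084 0.479
outer loop
vertex -2.551 4.041 2.507
vertex -2.742 3.522 2.25
vertex -1.821 3.026 4.016
endloop
endfacet
facet normal -0.874 0.084 0.479
outer loop
vertex -1.821 3.026 4.016
vertex -2.742 3.522 2.25
vertex -2.012 2.507 3.759
endloop
endfacet
facet normal 0.373 -0.518 0.770
outer loop
vertex -1.821 3.026 4.016
vertex -2.012 2.507 3.759
vertex -1.455 2.722 3.634
endloop
endfacet
facet normal -0.373 0.519 -0.769
outer loop
vertex -2.742 3.522 2.25
vertex -2.185 3.738 2.126
vertex -2.376 3.219 1.868
endloop
endfacet
facet normal -0.707 -0.696 -0.126
outer loop
vertex -2.742 3.522 2.25
vertex -2.376 3.219 1.868
vertex -2.012 2.507 3.759
endloop
endfacet
facet normal -0.707 -0.696 -0.126
outer loop
vertex -2.012 2.507 3.759
vertex -2.376 3.219 1.868
vertex -1.645 2.203 3.377
endloop
endfacet
facet normal 0.373 -0.518 0.770
outer loop
vertex -2.012 2.507 3.759
vertex -1.645 2.203 3.377
vertex -1.455 2.722 3.634
endloop
endfacet
facet normal -0.372 0.519 -0.769
outer loop
vertex -2.376 3.219 1.868
vertex -2.185 3.738 2.126
vertex -1.819 3.434 1.744
endloop
endfacet
facet normal 0.166 -0.779 -0.605
outer loop
vertex -2.376 3.219 1.868
vertex -1.819 3.434 1.744
vertex -1.645 2.203 3.377
endloop
endfacet
facet normal 0.168 -0.779 -0.605
outer loop
vertex -1.645 2.203 3.377
vertex -1.819 3.434 1.744
vertex -1.089 2.419 3.253
endloop
endfacet
facet normal 0.373 -0.518 0.770
outer loop
vertex -1.645 2.203 3.377
vertex -1.089 2.419 3.253
vertex -1.455 2.722 3.634
endloop
endfacet

endsolid


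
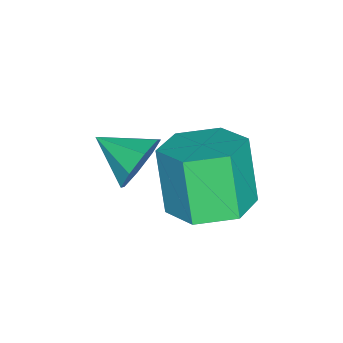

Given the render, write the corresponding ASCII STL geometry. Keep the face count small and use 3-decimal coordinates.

solid 
facet normal 0.101 0.942 -0.319
outer loop
vertex -3.302 -0.711 -3.266
vertex -3.622 -0.463 -2.635
vertex -2.919 -0.611 -2.85
endloop
endfacet
facet normal 0.583 -0.728 -0.361
outer loop
vertex -3.302 -0.711 -3.266
vertex -2.919 -0.611 -2.85
vertex -3.738 -1.557 -2.265
endloop
endfacet
facet normal 0.101 0.942 -0.320
outer loop
vertex -2.919 -0.611 -2.85
vertex -3.622 -0.463 -2.635
vertex -2.948 -0.424 -2.308
endloop
endfacet
facet normal 0.802 -0.550 0.233
outer loop
vertex -2.919 -0.611 -2.85
vertex -2.948 -0.424 -2.308
vertex -3.738 -1.557 -2.265
endloop
endfacet
facet normal 0.100 0.943 -0.318
outer loop
vertex -2.948 -0.424 -2.308
vertex -3.622 -0.463 -2.635
vertex -3.372 -0.261 -1.957
endloop
endfacet
facet normal 0.522 -0.334 0.785
outer loop
vertex -2.948 -0.424 -2.308
vertex -3.372 -0.261 -1.957
vertex -3.738 -1.557 -2.265
endloop
endfacet
facet normal 0.100 0.943 -0.318
outer loop
vertex -3.372 -0.261 -1.957
vertex -3.622 -0.463 -2.635
vertex -3.942 -0.216 -2.003
endloop
endfacet
facet normal -0.095 -0.205 0.974
outer loop
vertex -3.372 -0.261 -1.957
vertex -3.942 -0.216 -2.003
vertex -3.738 -1.557 -2.265
endloop
endfacet
facet normal 0.099 0.943 -0.318
outer loop
vertex -3.942 -0.216 -2.003
vertex -3.622 -0.463 -2.635
vertex -4.325 -0.316 -2.419
endloop
endfacet
facet normal -0.685 -0.239 0.688
outer loop
vertex -3.942 -0.216 -2.003
vertex -4.325 -0.316 -2.419
vertex -3.738 -1.557 -2.265
endloop
endfacet
facet normal 0.099 0.943 -0.318
outer loop
vertex -4.325 -0.316 -2.419
vertex -3.622 -0.463 -2.635
vertex -4.296 -0.502 -2.961
endloop
endfacet
facet normal -0.904 -0.416 0.094
outer loop
vertex -4.325 -0.316 -2.419
vertex -4.296 -0.502 -2.961
vertex -3.738 -1.557 -2.265
endloop
endfacet
facet normal 0.100 0.942 -0.319
outer loop
vertex -4.296 -0.502 -2.961
vertex -3.622 -0.463 -2.635
vertex -3.872 -0.666 -3.312
endloop
endfacet
facet normal -0.624 -0.633 -0.458
outer loop
vertex -4.296 -0.502 -2.961
vertex -3.872 -0.666 -3.312
vertex -3.738 -1.557 -2.265
endloop
endfacet
facet normal 0.100 0.942 -0.320
outer loop
vertex -3.872 -0.666 -3.312
vertex -3.622 -0.463 -2.635
vertex -3.302 -0.711 -3.266
endloop
endfacet
facet normal -0.008 -0.762 -0.647
outer loop
vertex -3.872 -0.666 -3.312
vertex -3.302 -0.711 -3.266
vertex -3.738 -1.557 -2.265
endloop
endfacet
facet normal 0.305 0.262 -0.916
outer loop
vertex -3.182 0.274 -3.621
vertex -3.678 1.116 -3.545
vertex -2.746 1.069 -3.248
endloop
endfacet
facet normal 0.842 -0.523 0.131
outer loop
vertex -3.182 0.274 -3.621
vertex -2.746 1.069 -3.248
vertex -3.685 -0.158 -2.11
endloop
endfacet
facet normal 0.842 -0.523 0.131
outer loop
vertex -3.685 -0.158 -2.11
vertex -2.746 1.069 -3.248
vertex -3.249 0.637 -1.737
endloop
endfacet
facet normal -0.306 -0.262 0.915
outer loop
vertex -3.685 -0.158 -2.11
vertex -3.249 0.637 -1.737
vertex -4.182 0.684 -2.035
endloop
endfacet
facet normal 0.305 0.261 -0.916
outer loop
vertex -2.746 1.069 -3.248
vertex -3.678 1.116 -3.545
vertex -3.242 1.911 -3.173
endloop
endfacet
facet normal 0.807 0.440 0.394
outer loop
vertex -2.746 1.069 -3.248
vertex -3.242 1.911 -3.173
vertex -3.249 0.637 -1.737
endloop
endfacet
facet normal 0.806 0.440 0.395
outer loop
vertex -3.249 0.637 -1.737
vertex -3.242 1.911 -3.173
vertex -3.745 1.478 -1.662
endloop
endfacet
facet normal -0.306 -0.262 0.915
outer loop
vertex -3.249 0.637 -1.737
vertex -3.745 1.478 -1.662
vertex -4.182 0.684 -2.035
endloop
endfacet
facet normal 0.305 0.261 -0.916
outer loop
vertex -3.242 1.911 -3.173
vertex -3.678 1.116 -3.545
vertex -4.175 1.958 -3.47
endloop
endfacet
facet normal -0.036 0.964 0.264
outer loop
vertex -3.242 1.911 -3.173
vertex -4.175 1.958 -3.47
vertex -3.745 1.478 -1.662
endloop
endfacet
facet normal -0.034 0.964 0.264
outer loop
vertex -3.745 1.478 -1.662
vertex -4.175 1.958 -3.47
vertex -4.678 1.526 -1.959
endloop
endfacet
facet normal -0.305 -0.262 0.916
outer loop
vertex -3.745 1.478 -1.662
vertex -4.678 1.526 -1.959
vertex -4.182 0.684 -2.035
endloop
endfacet
facet normal 0.306 0.262 -0.915
outer loop
vertex -4.175 1.958 -3.47
vertex -3.678 1.116 -3.545
vertex -4.611 1.163 -3.843
endloop
endfacet
facet normal -0.842 0.523 -0.131
outer loop
vertex -4.175 1.958 -3.47
vertex -4.611 1.163 -3.843
vertex -4.678 1.526 -1.959
endloop
endfacet
facet normal -0.842 0.523 -0.131
outer loop
vertex -4.678 1.526 -1.959
vertex -4.611 1.163 -3.843
vertex -5.114 0.731 -2.332
endloop
endfacet
facet normal -0.305 -0.262 0.916
outer loop
vertex -4.678 1.526 -1.959
vertex -5.114 0.731 -2.332
vertex -4.182 0.684 -2.035
endloop
endfacet
facet normal 0.306 0.262 -0.915
outer loop
vertex -4.611 1.163 -3.843
vertex -3.678 1.116 -3.545
vertex -4.115 0.322 -3.918
endloop
endfacet
facet normal -0.806 -0.440 -0.394
outer loop
vertex -4.611 1.163 -3.843
vertex -4.115 0.322 -3.918
vertex -5.114 0.731 -2.332
endloop
endfacet
facet normal -0.807 -0.440 -0.395
outer loop
vertex -5.114 0.731 -2.332
vertex -4.115 0.322 -3.918
vertex -4.618 -0.111 -2.407
endloop
endfacet
facet normal -0.305 -0.261 0.916
outer loop
vertex -5.114 0.731 -2.332
vertex -4.618 -0.111 -2.407
vertex -4.182 0.684 -2.035
endloop
endfacet
facet normal 0.305 0.262 -0.916
outer loop
vertex -4.115 0.322 -3.918
vertex -3.678 1.116 -3.545
vertex -3.182 0.274 -3.621
endloop
endfacet
facet normal 0.035 -0.964 -0.265
outer loop
vertex -4.115 0.322 -3.918
vertex -3.182 0.274 -3.621
vertex -4.618 -0.111 -2.407
endloop
endfacet
facet normal 0.035 -0.964 -0.264
outer loop
vertex -4.618 -0.111 -2.407
vertex -3.182 0.274 -3.621
vertex -3.685 -0.158 -2.11
endloop
endfacet
facet normal -0.305 -0.261 0.916
outer loop
vertex -4.618 -0.111 -2.407
vertex -3.685 -0.158 -2.11
vertex -4.182 0.684 -2.035
endloop
endfacet

endsolid


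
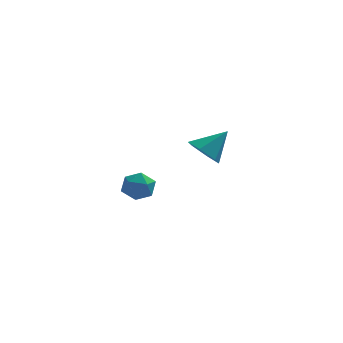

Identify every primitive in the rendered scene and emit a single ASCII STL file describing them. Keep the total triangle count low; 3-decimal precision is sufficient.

solid 
facet normal 0.030 0.953 -0.300
outer loop
vertex -0.754 -2.997 -1.59
vertex -1.584 -2.933 -1.471
vertex -1.055 -2.752 -0.843
endloop
endfacet
facet normal 0.644 0.765 0.009
outer loop
vertex -0.754 -2.997 -1.59
vertex -1.055 -2.752 -0.843
vertex -0.412 -3.293 -0.881
endloop
endfacet
facet normal 0.912 0.210 -0.352
outer loop
vertex -0.754 -2.997 -1.59
vertex -0.412 -3.293 -0.881
vertex -0.544 -3.81 -1.531
endloop
endfacet
facet normal 0.462 0.055 -0.885
outer loop
vertex -0.754 -2.997 -1.59
vertex -0.544 -3.81 -1.531
vertex -1.269 -3.587 -1.896
endloop
endfacet
facet normal -0.083 0.515 -0.853
outer loop
vertex -0.754 -2.997 -1.59
vertex -1.269 -3.587 -1.896
vertex -1.584 -2.933 -1.471
endloop
endfacet
facet normal 0.499 0.546 0.673
outer loop
vertex -0.412 -3.293 -0.881
vertex -1.055 -2.752 -0.843
vertex -1.031 -3.413 -0.324
endloop
endfacet
facet normal -0.495 0.852 0.171
outer loop
vertex -1.055 -2.752 -0.843
vertex -1.584 -2.933 -1.471
vertex -1.756 -3.19 -0.689
endloop
endfacet
facet normal -0.677 0.143 -0.722
outer loop
vertex -1.584 -2.933 -1.471
vertex -1.269 -3.587 -1.896
vertex -1.888 -3.707 -1.339
endloop
endfacet
facet normal 0.205 -0.600 -0.773
outer loop
vertex -1.269 -3.587 -1.896
vertex -0.544 -3.81 -1.531
vertex -1.245 -4.248 -1.377
endloop
endfacet
facet normal 0.932 -0.351 0.090
outer loop
vertex -0.544 -3.81 -1.531
vertex -0.412 -3.293 -0.881
vertex -0.716 -4.067 -0.749
endloop
endfacet
facet normal -0.462 -0.055 0.885
outer loop
vertex -1.546 -4.003 -0.63
vertex -1.031 -3.413 -0.324
vertex -1.756 -3.19 -0.689
endloop
endfacet
facet normal -0.912 -0.210 0.352
outer loop
vertex -1.546 -4.003 -0.63
vertex -1.756 -3.19 -0.689
vertex -1.888 -3.707 -1.339
endloop
endfacet
facet normal -0.644 -0.765 -0.009
outer loop
vertex -1.546 -4.003 -0.63
vertex -1.888 -3.707 -1.339
vertex -1.245 -4.248 -1.377
endloop
endfacet
facet normal -0.030 -0.953 0.300
outer loop
vertex -1.546 -4.003 -0.63
vertex -1.245 -4.248 -1.377
vertex -0.716 -4.067 -0.749
endloop
endfacet
facet normal 0.083 -0.515 0.853
outer loop
vertex -1.546 -4.003 -0.63
vertex -0.716 -4.067 -0.749
vertex -1.031 -3.413 -0.324
endloop
endfacet
facet normal -0.205 0.600 0.773
outer loop
vertex -1.756 -3.19 -0.689
vertex -1.031 -3.413 -0.324
vertex -1.055 -2.752 -0.843
endloop
endfacet
facet normal -0.932 0.351 -0.090
outer loop
vertex -1.888 -3.707 -1.339
vertex -1.756 -3.19 -0.689
vertex -1.584 -2.933 -1.471
endloop
endfacet
facet normal -0.499 -0.546 -0.673
outer loop
vertex -1.245 -4.248 -1.377
vertex -1.888 -3.707 -1.339
vertex -1.269 -3.587 -1.896
endloop
endfacet
facet normal 0.495 -0.852 -0.171
outer loop
vertex -0.716 -4.067 -0.749
vertex -1.245 -4.248 -1.377
vertex -0.544 -3.81 -1.531
endloop
endfacet
facet normal 0.677 -0.143 0.722
outer loop
vertex -1.031 -3.413 -0.324
vertex -0.716 -4.067 -0.749
vertex -0.412 -3.293 -0.881
endloop
endfacet
facet normal -0.636 -0.353 -0.686
outer loop
vertex 2.061 2.493 -2.06
vertex 1.342 2.467 -1.38
vertex 1.478 3.282 -1.925
endloop
endfacet
facet normal 0.730 0.596 -0.334
outer loop
vertex 2.061 2.493 -2.06
vertex 1.478 3.282 -1.925
vertex 2.438 3.073 -0.2
endloop
endfacet
facet normal -0.637 -0.352 -0.686
outer loop
vertex 1.478 3.282 -1.925
vertex 1.342 2.467 -1.38
vertex 0.76 3.255 -1.244
endloop
endfacet
facet normal 0.050 0.994 0.092
outer loop
vertex 1.478 3.282 -1.925
vertex 0.76 3.255 -1.244
vertex 2.438 3.073 -0.2
endloop
endfacet
facet normal -0.637 -0.352 -0.686
outer loop
vertex 0.76 3.255 -1.244
vertex 1.342 2.467 -1.38
vertex 0.624 2.44 -0.699
endloop
endfacet
facet normal -0.395 0.555 0.732
outer loop
vertex 0.76 3.255 -1.244
vertex 0.624 2.44 -0.699
vertex 2.438 3.073 -0.2
endloop
endfacet
facet normal -0.637 -0.353 -0.685
outer loop
vertex 0.624 2.44 -0.699
vertex 1.342 2.467 -1.38
vertex 1.207 1.652 -0.835
endloop
endfacet
facet normal -0.161 -0.283 0.946
outer loop
vertex 0.624 2.44 -0.699
vertex 1.207 1.652 -0.835
vertex 2.438 3.073 -0.2
endloop
endfacet
facet normal -0.637 -0.353 -0.686
outer loop
vertex 1.207 1.652 -0.835
vertex 1.342 2.467 -1.38
vertex 1.925 1.678 -1.515
endloop
endfacet
facet normal 0.517 -0.680 0.520
outer loop
vertex 1.207 1.652 -0.835
vertex 1.925 1.678 -1.515
vertex 2.438 3.073 -0.2
endloop
endfacet
facet normal -0.636 -0.353 -0.686
outer loop
vertex 1.925 1.678 -1.515
vertex 1.342 2.467 -1.38
vertex 2.061 2.493 -2.06
endloop
endfacet
facet normal 0.963 -0.241 -0.120
outer loop
vertex 1.925 1.678 -1.515
vertex 2.061 2.493 -2.06
vertex 2.438 3.073 -0.2
endloop
endfacet

endsolid


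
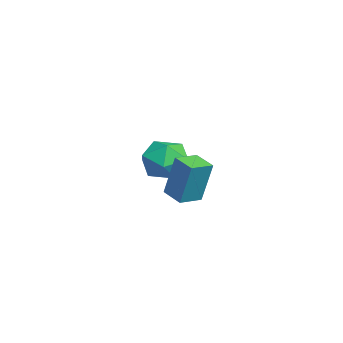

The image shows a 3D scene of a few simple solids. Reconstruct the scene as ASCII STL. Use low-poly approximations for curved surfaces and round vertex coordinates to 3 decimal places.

solid 
facet normal -0.591 0.802 -0.084
outer loop
vertex 1.94 -2.251 1.11
vertex 2.66 -1.744 0.881
vertex 1.676 -2.619 -0.539
endloop
endfacet
facet normal -0.791 -0.557 0.251
outer loop
vertex 2.22 -3.356 -0.461
vertex 1.94 -2.251 1.11
vertex 1.676 -2.619 -0.539
endloop
endfacet
facet normal -0.592 0.801 -0.083
outer loop
vertex 1.676 -2.619 -0.539
vertex 2.66 -1.744 0.881
vertex 2.395 -2.111 -0.767
endloop
endfacet
facet normal -0.154 -0.215 -0.964
outer loop
vertex 2.395 -2.111 -0.767
vertex 2.22 -3.356 -0.461
vertex 1.676 -2.619 -0.539
endloop
endfacet
facet normal 0.154 0.216 0.964
outer loop
vertex 1.94 -2.251 1.11
vertex 3.204 -2.481 0.959
vertex 2.66 -1.744 0.881
endloop
endfacet
facet normal -0.791 -0.558 0.251
outer loop
vertex 2.485 -2.989 1.187
vertex 1.94 -2.251 1.11
vertex 2.22 -3.356 -0.461
endloop
endfacet
facet normal 0.154 0.215 0.964
outer loop
vertex 2.485 -2.989 1.187
vertex 3.204 -2.481 0.959
vertex 1.94 -2.251 1.11
endloop
endfacet
facet normal 0.791 0.557 -0.251
outer loop
vertex 2.66 -1.744 0.881
vertex 3.204 -2.481 0.959
vertex 2.395 -2.111 -0.767
endloop
endfacet
facet normal -0.155 -0.215 -0.964
outer loop
vertex 2.94 -2.849 -0.69
vertex 2.22 -3.356 -0.461
vertex 2.395 -2.111 -0.767
endloop
endfacet
facet normal 0.791 0.558 -0.251
outer loop
vertex 2.395 -2.111 -0.767
vertex 3.204 -2.481 0.959
vertex 2.94 -2.849 -0.69
endloop
endfacet
facet normal 0.591 -0.802 0.084
outer loop
vertex 2.94 -2.849 -0.69
vertex 2.485 -2.989 1.187
vertex 2.22 -3.356 -0.461
endloop
endfacet
facet normal 0.593 -0.801 0.084
outer loop
vertex 3.204 -2.481 0.959
vertex 2.485 -2.989 1.187
vertex 2.94 -2.849 -0.69
endloop
endfacet
facet normal 0.265 0.875 -0.406
outer loop
vertex -1.12 -2.815 -1.079
vertex -1.94 -2.382 -0.681
vertex -1.076 -2.401 -0.159
endloop
endfacet
facet normal 0.839 0.480 -0.256
outer loop
vertex -1.12 -2.815 -1.079
vertex -1.076 -2.401 -0.159
vertex -0.624 -3.286 -0.337
endloop
endfacet
facet normal 0.781 -0.137 -0.609
outer loop
vertex -1.12 -2.815 -1.079
vertex -0.624 -3.286 -0.337
vertex -1.209 -3.814 -0.968
endloop
endfacet
facet normal 0.170 -0.124 -0.978
outer loop
vertex -1.12 -2.815 -1.079
vertex -1.209 -3.814 -0.968
vertex -2.022 -3.255 -1.18
endloop
endfacet
facet normal -0.149 0.501 -0.852
outer loop
vertex -1.12 -2.815 -1.079
vertex -2.022 -3.255 -1.18
vertex -1.94 -2.382 -0.681
endloop
endfacet
facet normal 0.831 0.335 0.443
outer loop
vertex -0.624 -3.286 -0.337
vertex -1.076 -2.401 -0.159
vertex -1.138 -3.145 0.52
endloop
endfacet
facet normal -0.099 0.975 0.200
outer loop
vertex -1.076 -2.401 -0.159
vertex -1.94 -2.382 -0.681
vertex -1.951 -2.586 0.308
endloop
endfacet
facet normal -0.768 0.370 -0.522
outer loop
vertex -1.94 -2.382 -0.681
vertex -2.022 -3.255 -1.18
vertex -2.536 -3.114 -0.323
endloop
endfacet
facet normal -0.252 -0.641 -0.725
outer loop
vertex -2.022 -3.255 -1.18
vertex -1.209 -3.814 -0.968
vertex -2.084 -3.999 -0.501
endloop
endfacet
facet normal 0.737 -0.663 -0.129
outer loop
vertex -1.209 -3.814 -0.968
vertex -0.624 -3.286 -0.337
vertex -1.22 -4.018 0.021
endloop
endfacet
facet normal -0.170 0.124 0.978
outer loop
vertex -2.04 -3.585 0.419
vertex -1.138 -3.145 0.52
vertex -1.951 -2.586 0.308
endloop
endfacet
facet normal -0.781 0.137 0.609
outer loop
vertex -2.04 -3.585 0.419
vertex -1.951 -2.586 0.308
vertex -2.536 -3.114 -0.323
endloop
endfacet
facet normal -0.839 -0.480 0.256
outer loop
vertex -2.04 -3.585 0.419
vertex -2.536 -3.114 -0.323
vertex -2.084 -3.999 -0.501
endloop
endfacet
facet normal -0.265 -0.875 0.406
outer loop
vertex -2.04 -3.585 0.419
vertex -2.084 -3.999 -0.501
vertex -1.22 -4.018 0.021
endloop
endfacet
facet normal 0.149 -0.501 0.852
outer loop
vertex -2.04 -3.585 0.419
vertex -1.22 -4.018 0.021
vertex -1.138 -3.145 0.52
endloop
endfacet
facet normal 0.252 0.641 0.725
outer loop
vertex -1.951 -2.586 0.308
vertex -1.138 -3.145 0.52
vertex -1.076 -2.401 -0.159
endloop
endfacet
facet normal -0.737 0.663 0.129
outer loop
vertex -2.536 -3.114 -0.323
vertex -1.951 -2.586 0.308
vertex -1.94 -2.382 -0.681
endloop
endfacet
facet normal -0.831 -0.335 -0.443
outer loop
vertex -2.084 -3.999 -0.501
vertex -2.536 -3.114 -0.323
vertex -2.022 -3.255 -1.18
endloop
endfacet
facet normal 0.099 -0.975 -0.200
outer loop
vertex -1.22 -4.018 0.021
vertex -2.084 -3.999 -0.501
vertex -1.209 -3.814 -0.968
endloop
endfacet
facet normal 0.768 -0.370 0.522
outer loop
vertex -1.138 -3.145 0.52
vertex -1.22 -4.018 0.021
vertex -0.624 -3.286 -0.337
endloop
endfacet

endsolid


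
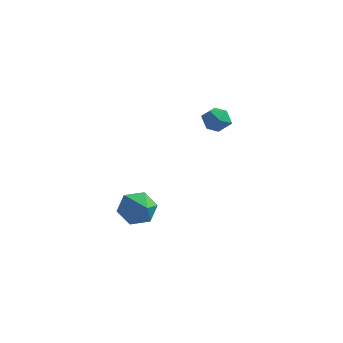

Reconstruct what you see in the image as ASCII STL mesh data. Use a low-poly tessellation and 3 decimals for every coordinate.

solid 
facet normal -0.812 0.425 -0.400
outer loop
vertex -0.441 2.857 -3.825
vertex -0.946 2.581 -3.094
vertex -0.52 3.408 -3.08
endloop
endfacet
facet normal 0.910 0.374 -0.180
outer loop
vertex -0.441 2.857 -3.825
vertex -0.52 3.408 -3.08
vertex 0.166 1.999 -2.546
endloop
endfacet
facet normal -0.811 0.425 -0.401
outer loop
vertex -0.52 3.408 -3.08
vertex -0.946 2.581 -3.094
vertex -1.025 3.133 -2.35
endloop
endfacet
facet normal 0.597 0.522 0.609
outer loop
vertex -0.52 3.408 -3.08
vertex -1.025 3.133 -2.35
vertex 0.166 1.999 -2.546
endloop
endfacet
facet normal -0.811 0.425 -0.401
outer loop
vertex -1.025 3.133 -2.35
vertex -0.946 2.581 -3.094
vertex -1.451 2.306 -2.364
endloop
endfacet
facet normal 0.099 -0.068 0.993
outer loop
vertex -1.025 3.133 -2.35
vertex -1.451 2.306 -2.364
vertex 0.166 1.999 -2.546
endloop
endfacet
facet normal -0.811 0.426 -0.401
outer loop
vertex -1.451 2.306 -2.364
vertex -0.946 2.581 -3.094
vertex -1.372 1.755 -3.109
endloop
endfacet
facet normal -0.087 -0.805 0.586
outer loop
vertex -1.451 2.306 -2.364
vertex -1.372 1.755 -3.109
vertex 0.166 1.999 -2.546
endloop
endfacet
facet normal -0.811 0.426 -0.401
outer loop
vertex -1.372 1.755 -3.109
vertex -0.946 2.581 -3.094
vertex -0.867 2.03 -3.839
endloop
endfacet
facet normal 0.225 -0.953 -0.203
outer loop
vertex -1.372 1.755 -3.109
vertex -0.867 2.03 -3.839
vertex 0.166 1.999 -2.546
endloop
endfacet
facet normal -0.812 0.425 -0.400
outer loop
vertex -0.867 2.03 -3.839
vertex -0.946 2.581 -3.094
vertex -0.441 2.857 -3.825
endloop
endfacet
facet normal 0.724 -0.363 -0.587
outer loop
vertex -0.867 2.03 -3.839
vertex -0.441 2.857 -3.825
vertex 0.166 1.999 -2.546
endloop
endfacet
facet normal -0.042 0.090 0.995
outer loop
vertex 1.99 4.178 3.121
vertex 2.264 3.521 3.192
vertex 2.698 4.088 3.159
endloop
endfacet
facet normal 0.056 0.726 0.685
outer loop
vertex 1.99 4.178 3.121
vertex 2.698 4.088 3.159
vertex 2.421 4.551 2.691
endloop
endfacet
facet normal -0.489 0.839 0.238
outer loop
vertex 1.99 4.178 3.121
vertex 2.421 4.551 2.691
vertex 1.816 4.271 2.434
endloop
endfacet
facet normal -0.923 0.274 0.271
outer loop
vertex 1.99 4.178 3.121
vertex 1.816 4.271 2.434
vertex 1.718 3.634 2.744
endloop
endfacet
facet normal -0.646 -0.189 0.739
outer loop
vertex 1.99 4.178 3.121
vertex 1.718 3.634 2.744
vertex 2.264 3.521 3.192
endloop
endfacet
facet normal 0.654 0.695 0.300
outer loop
vertex 2.421 4.551 2.691
vertex 2.698 4.088 3.159
vertex 2.962 4.126 2.496
endloop
endfacet
facet normal 0.497 -0.334 0.801
outer loop
vertex 2.698 4.088 3.159
vertex 2.264 3.521 3.192
vertex 2.864 3.489 2.806
endloop
endfacet
facet normal -0.480 -0.788 0.386
outer loop
vertex 2.264 3.521 3.192
vertex 1.718 3.634 2.744
vertex 2.259 3.209 2.549
endloop
endfacet
facet normal -0.928 -0.038 -0.372
outer loop
vertex 1.718 3.634 2.744
vertex 1.816 4.271 2.434
vertex 1.982 3.672 2.081
endloop
endfacet
facet normal -0.226 0.877 -0.424
outer loop
vertex 1.816 4.271 2.434
vertex 2.421 4.551 2.691
vertex 2.416 4.239 2.048
endloop
endfacet
facet normal 0.923 -0.274 -0.271
outer loop
vertex 2.69 3.582 2.119
vertex 2.962 4.126 2.496
vertex 2.864 3.489 2.806
endloop
endfacet
facet normal 0.489 -0.839 -0.238
outer loop
vertex 2.69 3.582 2.119
vertex 2.864 3.489 2.806
vertex 2.259 3.209 2.549
endloop
endfacet
facet normal -0.056 -0.726 -0.685
outer loop
vertex 2.69 3.582 2.119
vertex 2.259 3.209 2.549
vertex 1.982 3.672 2.081
endloop
endfacet
facet normal 0.042 -0.090 -0.995
outer loop
vertex 2.69 3.582 2.119
vertex 1.982 3.672 2.081
vertex 2.416 4.239 2.048
endloop
endfacet
facet normal 0.646 0.189 -0.739
outer loop
vertex 2.69 3.582 2.119
vertex 2.416 4.239 2.048
vertex 2.962 4.126 2.496
endloop
endfacet
facet normal 0.928 0.038 0.372
outer loop
vertex 2.864 3.489 2.806
vertex 2.962 4.126 2.496
vertex 2.698 4.088 3.159
endloop
endfacet
facet normal 0.226 -0.877 0.424
outer loop
vertex 2.259 3.209 2.549
vertex 2.864 3.489 2.806
vertex 2.264 3.521 3.192
endloop
endfacet
facet normal -0.654 -0.695 -0.300
outer loop
vertex 1.982 3.672 2.081
vertex 2.259 3.209 2.549
vertex 1.718 3.634 2.744
endloop
endfacet
facet normal -0.497 0.334 -0.801
outer loop
vertex 2.416 4.239 2.048
vertex 1.982 3.672 2.081
vertex 1.816 4.271 2.434
endloop
endfacet
facet normal 0.480 0.788 -0.386
outer loop
vertex 2.962 4.126 2.496
vertex 2.416 4.239 2.048
vertex 2.421 4.551 2.691
endloop
endfacet

endsolid


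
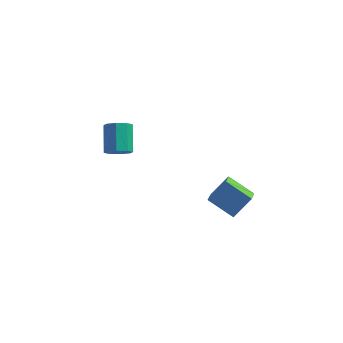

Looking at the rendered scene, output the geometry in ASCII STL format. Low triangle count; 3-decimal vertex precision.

solid 
facet normal -0.532 -0.403 -0.745
outer loop
vertex 1.662 -3.341 -3.672
vertex 1.598 -2.322 -4.178
vertex 3.065 -3.663 -4.499
endloop
endfacet
facet normal 0.056 -0.894 0.444
outer loop
vertex 3.862 -3.058 -3.382
vertex 1.662 -3.341 -3.672
vertex 3.065 -3.663 -4.499
endloop
endfacet
facet normal -0.532 -0.404 -0.744
outer loop
vertex 3.065 -3.663 -4.499
vertex 1.598 -2.322 -4.178
vertex 3.0 -2.644 -5.005
endloop
endfacet
facet normal 0.845 -0.193 -0.498
outer loop
vertex 3.0 -2.644 -5.005
vertex 3.862 -3.058 -3.382
vertex 3.065 -3.663 -4.499
endloop
endfacet
facet normal -0.845 0.194 0.498
outer loop
vertex 1.662 -3.341 -3.672
vertex 2.395 -1.717 -3.061
vertex 1.598 -2.322 -4.178
endloop
endfacet
facet normal 0.057 -0.894 0.444
outer loop
vertex 2.46 -2.736 -2.555
vertex 1.662 -3.341 -3.672
vertex 3.862 -3.058 -3.382
endloop
endfacet
facet normal -0.845 0.194 0.499
outer loop
vertex 2.46 -2.736 -2.555
vertex 2.395 -1.717 -3.061
vertex 1.662 -3.341 -3.672
endloop
endfacet
facet normal -0.057 0.894 -0.444
outer loop
vertex 1.598 -2.322 -4.178
vertex 2.395 -1.717 -3.061
vertex 3.0 -2.644 -5.005
endloop
endfacet
facet normal 0.845 -0.194 -0.498
outer loop
vertex 3.798 -2.039 -3.888
vertex 3.862 -3.058 -3.382
vertex 3.0 -2.644 -5.005
endloop
endfacet
facet normal -0.056 0.894 -0.444
outer loop
vertex 3.0 -2.644 -5.005
vertex 2.395 -1.717 -3.061
vertex 3.798 -2.039 -3.888
endloop
endfacet
facet normal 0.532 0.403 0.745
outer loop
vertex 3.798 -2.039 -3.888
vertex 2.46 -2.736 -2.555
vertex 3.862 -3.058 -3.382
endloop
endfacet
facet normal 0.532 0.404 0.745
outer loop
vertex 2.395 -1.717 -3.061
vertex 2.46 -2.736 -2.555
vertex 3.798 -2.039 -3.888
endloop
endfacet
facet normal 0.190 -0.733 -0.653
outer loop
vertex -2.938 -0.444 -3.214
vertex -3.694 -0.571 -3.292
vertex -3.178 -0.122 -3.645
endloop
endfacet
facet normal 0.893 0.405 -0.194
outer loop
vertex -2.938 -0.444 -3.214
vertex -3.178 -0.122 -3.645
vertex -3.271 0.838 -2.07
endloop
endfacet
facet normal 0.894 0.404 -0.193
outer loop
vertex -3.271 0.838 -2.07
vertex -3.178 -0.122 -3.645
vertex -3.51 1.16 -2.502
endloop
endfacet
facet normal -0.191 0.734 0.652
outer loop
vertex -3.271 0.838 -2.07
vertex -3.51 1.16 -2.502
vertex -4.026 0.711 -2.148
endloop
endfacet
facet normal 0.189 -0.732 -0.654
outer loop
vertex -3.178 -0.122 -3.645
vertex -3.694 -0.571 -3.292
vertex -3.72 -0.062 -3.869
endloop
endfacet
facet normal 0.345 0.673 -0.654
outer loop
vertex -3.178 -0.122 -3.645
vertex -3.72 -0.062 -3.869
vertex -3.51 1.16 -2.502
endloop
endfacet
facet normal 0.345 0.673 -0.654
outer loop
vertex -3.51 1.16 -2.502
vertex -3.72 -0.062 -3.869
vertex -4.052 1.22 -2.726
endloop
endfacet
facet normal -0.189 0.733 0.654
outer loop
vertex -3.51 1.16 -2.502
vertex -4.052 1.22 -2.726
vertex -4.026 0.711 -2.148
endloop
endfacet
facet normal 0.191 -0.732 -0.654
outer loop
vertex -3.72 -0.062 -3.869
vertex -3.694 -0.571 -3.292
vertex -4.246 -0.301 -3.755
endloop
endfacet
facet normal -0.407 0.547 -0.732
outer loop
vertex -3.72 -0.062 -3.869
vertex -4.246 -0.301 -3.755
vertex -4.052 1.22 -2.726
endloop
endfacet
facet normal -0.408 0.547 -0.731
outer loop
vertex -4.052 1.22 -2.726
vertex -4.246 -0.301 -3.755
vertex -4.579 0.981 -2.611
endloop
endfacet
facet normal -0.190 0.733 0.654
outer loop
vertex -4.052 1.22 -2.726
vertex -4.579 0.981 -2.611
vertex -4.026 0.711 -2.148
endloop
endfacet
facet normal 0.191 -0.732 -0.654
outer loop
vertex -4.246 -0.301 -3.755
vertex -3.694 -0.571 -3.292
vertex -4.449 -0.698 -3.37
endloop
endfacet
facet normal -0.919 0.101 -0.381
outer loop
vertex -4.246 -0.301 -3.755
vertex -4.449 -0.698 -3.37
vertex -4.579 0.981 -2.611
endloop
endfacet
facet normal -0.919 0.101 -0.381
outer loop
vertex -4.579 0.981 -2.611
vertex -4.449 -0.698 -3.37
vertex -4.782 0.584 -2.226
endloop
endfacet
facet normal -0.190 0.732 0.654
outer loop
vertex -4.579 0.981 -2.611
vertex -4.782 0.584 -2.226
vertex -4.026 0.711 -2.148
endloop
endfacet
facet normal 0.191 -0.734 -0.652
outer loop
vertex -4.449 -0.698 -3.37
vertex -3.694 -0.571 -3.292
vertex -4.21 -1.02 -2.938
endloop
endfacet
facet normal -0.894 -0.404 0.193
outer loop
vertex -4.449 -0.698 -3.37
vertex -4.21 -1.02 -2.938
vertex -4.782 0.584 -2.226
endloop
endfacet
facet normal -0.893 -0.405 0.195
outer loop
vertex -4.782 0.584 -2.226
vertex -4.21 -1.02 -2.938
vertex -4.542 0.262 -1.795
endloop
endfacet
facet normal -0.190 0.733 0.653
outer loop
vertex -4.782 0.584 -2.226
vertex -4.542 0.262 -1.795
vertex -4.026 0.711 -2.148
endloop
endfacet
facet normal 0.189 -0.733 -0.654
outer loop
vertex -4.21 -1.02 -2.938
vertex -3.694 -0.571 -3.292
vertex -3.668 -1.08 -2.714
endloop
endfacet
facet normal -0.345 -0.673 0.654
outer loop
vertex -4.21 -1.02 -2.938
vertex -3.668 -1.08 -2.714
vertex -4.542 0.262 -1.795
endloop
endfacet
facet normal -0.345 -0.673 0.654
outer loop
vertex -4.542 0.262 -1.795
vertex -3.668 -1.08 -2.714
vertex -4.0 0.202 -1.571
endloop
endfacet
facet normal -0.189 0.732 0.654
outer loop
vertex -4.542 0.262 -1.795
vertex -4.0 0.202 -1.571
vertex -4.026 0.711 -2.148
endloop
endfacet
facet normal 0.190 -0.733 -0.654
outer loop
vertex -3.668 -1.08 -2.714
vertex -3.694 -0.571 -3.292
vertex -3.141 -0.841 -2.829
endloop
endfacet
facet normal 0.408 -0.547 0.731
outer loop
vertex -3.668 -1.08 -2.714
vertex -3.141 -0.841 -2.829
vertex -4.0 0.202 -1.571
endloop
endfacet
facet normal 0.407 -0.547 0.731
outer loop
vertex -4.0 0.202 -1.571
vertex -3.141 -0.841 -2.829
vertex -3.474 0.441 -1.685
endloop
endfacet
facet normal -0.191 0.732 0.654
outer loop
vertex -4.0 0.202 -1.571
vertex -3.474 0.441 -1.685
vertex -4.026 0.711 -2.148
endloop
endfacet
facet normal 0.190 -0.732 -0.654
outer loop
vertex -3.141 -0.841 -2.829
vertex -3.694 -0.571 -3.292
vertex -2.938 -0.444 -3.214
endloop
endfacet
facet normal 0.919 -0.101 0.381
outer loop
vertex -3.141 -0.841 -2.829
vertex -2.938 -0.444 -3.214
vertex -3.474 0.441 -1.685
endloop
endfacet
facet normal 0.919 -0.101 0.381
outer loop
vertex -3.474 0.441 -1.685
vertex -2.938 -0.444 -3.214
vertex -3.271 0.838 -2.07
endloop
endfacet
facet normal -0.191 0.732 0.654
outer loop
vertex -3.474 0.441 -1.685
vertex -3.271 0.838 -2.07
vertex -4.026 0.711 -2.148
endloop
endfacet

endsolid
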